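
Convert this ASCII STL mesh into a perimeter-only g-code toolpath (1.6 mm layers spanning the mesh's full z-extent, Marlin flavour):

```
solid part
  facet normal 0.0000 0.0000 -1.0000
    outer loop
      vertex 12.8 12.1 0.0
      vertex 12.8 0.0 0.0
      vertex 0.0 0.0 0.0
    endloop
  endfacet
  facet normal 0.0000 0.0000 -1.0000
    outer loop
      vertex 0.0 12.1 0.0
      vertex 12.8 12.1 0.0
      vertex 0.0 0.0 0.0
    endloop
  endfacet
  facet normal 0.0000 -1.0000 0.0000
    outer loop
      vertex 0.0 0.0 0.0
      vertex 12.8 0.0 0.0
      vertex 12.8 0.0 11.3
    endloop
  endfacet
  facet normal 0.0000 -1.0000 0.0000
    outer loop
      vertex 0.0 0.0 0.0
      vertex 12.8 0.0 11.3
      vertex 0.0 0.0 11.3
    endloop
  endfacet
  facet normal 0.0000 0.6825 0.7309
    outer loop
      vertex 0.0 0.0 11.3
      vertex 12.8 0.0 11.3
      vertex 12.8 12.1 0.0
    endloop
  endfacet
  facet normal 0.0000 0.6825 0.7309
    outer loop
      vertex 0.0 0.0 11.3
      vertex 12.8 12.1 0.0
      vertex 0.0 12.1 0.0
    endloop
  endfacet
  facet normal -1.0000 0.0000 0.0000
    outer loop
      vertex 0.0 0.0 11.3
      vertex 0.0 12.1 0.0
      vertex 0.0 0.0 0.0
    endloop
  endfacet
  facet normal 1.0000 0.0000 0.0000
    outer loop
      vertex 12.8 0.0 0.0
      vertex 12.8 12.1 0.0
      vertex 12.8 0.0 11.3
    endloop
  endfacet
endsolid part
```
; perimeter-only toolpath
G21 ; units = mm
G90 ; absolute positioning
G28 ; home
; layer 1
G0 Z1.6
G0 X0.0 Y0.0
G1 X12.8 Y0.0
G1 X12.8 Y10.4
G1 X0.0 Y10.4
G1 X0.0 Y0.0
; layer 2
G0 Z3.2
G0 X0.0 Y0.0
G1 X12.8 Y0.0
G1 X12.8 Y8.6
G1 X0.0 Y8.6
G1 X0.0 Y0.0
; layer 3
G0 Z4.8
G0 X0.0 Y0.0
G1 X12.8 Y0.0
G1 X12.8 Y6.9
G1 X0.0 Y6.9
G1 X0.0 Y0.0
; layer 4
G0 Z6.5
G0 X0.0 Y0.0
G1 X12.8 Y0.0
G1 X12.8 Y5.2
G1 X0.0 Y5.2
G1 X0.0 Y0.0
; layer 5
G0 Z8.1
G0 X0.0 Y0.0
G1 X12.8 Y0.0
G1 X12.8 Y3.5
G1 X0.0 Y3.5
G1 X0.0 Y0.0
; layer 6
G0 Z9.7
G0 X0.0 Y0.0
G1 X12.8 Y0.0
G1 X12.8 Y1.7
G1 X0.0 Y1.7
G1 X0.0 Y0.0
M2 ; end

The solid is a wedge (ramp): 12.8 × 12.1 mm base, rising to 11.3 mm along the y=0 edge and sloping linearly to z=0 at y=12.1. Slicing at Δz = 1.6 mm — 7 equal slices spanning the solid's height, so layer i sits at z = i·h/7 — gives 6 non-empty perimeters. Each is a 4-segment closed polygon; G0 lifts to the layer z and rapids to the start vertex, then G1 traces the edges. The cross-section shrinks linearly with z (the slice at the apex is degenerate and omitted).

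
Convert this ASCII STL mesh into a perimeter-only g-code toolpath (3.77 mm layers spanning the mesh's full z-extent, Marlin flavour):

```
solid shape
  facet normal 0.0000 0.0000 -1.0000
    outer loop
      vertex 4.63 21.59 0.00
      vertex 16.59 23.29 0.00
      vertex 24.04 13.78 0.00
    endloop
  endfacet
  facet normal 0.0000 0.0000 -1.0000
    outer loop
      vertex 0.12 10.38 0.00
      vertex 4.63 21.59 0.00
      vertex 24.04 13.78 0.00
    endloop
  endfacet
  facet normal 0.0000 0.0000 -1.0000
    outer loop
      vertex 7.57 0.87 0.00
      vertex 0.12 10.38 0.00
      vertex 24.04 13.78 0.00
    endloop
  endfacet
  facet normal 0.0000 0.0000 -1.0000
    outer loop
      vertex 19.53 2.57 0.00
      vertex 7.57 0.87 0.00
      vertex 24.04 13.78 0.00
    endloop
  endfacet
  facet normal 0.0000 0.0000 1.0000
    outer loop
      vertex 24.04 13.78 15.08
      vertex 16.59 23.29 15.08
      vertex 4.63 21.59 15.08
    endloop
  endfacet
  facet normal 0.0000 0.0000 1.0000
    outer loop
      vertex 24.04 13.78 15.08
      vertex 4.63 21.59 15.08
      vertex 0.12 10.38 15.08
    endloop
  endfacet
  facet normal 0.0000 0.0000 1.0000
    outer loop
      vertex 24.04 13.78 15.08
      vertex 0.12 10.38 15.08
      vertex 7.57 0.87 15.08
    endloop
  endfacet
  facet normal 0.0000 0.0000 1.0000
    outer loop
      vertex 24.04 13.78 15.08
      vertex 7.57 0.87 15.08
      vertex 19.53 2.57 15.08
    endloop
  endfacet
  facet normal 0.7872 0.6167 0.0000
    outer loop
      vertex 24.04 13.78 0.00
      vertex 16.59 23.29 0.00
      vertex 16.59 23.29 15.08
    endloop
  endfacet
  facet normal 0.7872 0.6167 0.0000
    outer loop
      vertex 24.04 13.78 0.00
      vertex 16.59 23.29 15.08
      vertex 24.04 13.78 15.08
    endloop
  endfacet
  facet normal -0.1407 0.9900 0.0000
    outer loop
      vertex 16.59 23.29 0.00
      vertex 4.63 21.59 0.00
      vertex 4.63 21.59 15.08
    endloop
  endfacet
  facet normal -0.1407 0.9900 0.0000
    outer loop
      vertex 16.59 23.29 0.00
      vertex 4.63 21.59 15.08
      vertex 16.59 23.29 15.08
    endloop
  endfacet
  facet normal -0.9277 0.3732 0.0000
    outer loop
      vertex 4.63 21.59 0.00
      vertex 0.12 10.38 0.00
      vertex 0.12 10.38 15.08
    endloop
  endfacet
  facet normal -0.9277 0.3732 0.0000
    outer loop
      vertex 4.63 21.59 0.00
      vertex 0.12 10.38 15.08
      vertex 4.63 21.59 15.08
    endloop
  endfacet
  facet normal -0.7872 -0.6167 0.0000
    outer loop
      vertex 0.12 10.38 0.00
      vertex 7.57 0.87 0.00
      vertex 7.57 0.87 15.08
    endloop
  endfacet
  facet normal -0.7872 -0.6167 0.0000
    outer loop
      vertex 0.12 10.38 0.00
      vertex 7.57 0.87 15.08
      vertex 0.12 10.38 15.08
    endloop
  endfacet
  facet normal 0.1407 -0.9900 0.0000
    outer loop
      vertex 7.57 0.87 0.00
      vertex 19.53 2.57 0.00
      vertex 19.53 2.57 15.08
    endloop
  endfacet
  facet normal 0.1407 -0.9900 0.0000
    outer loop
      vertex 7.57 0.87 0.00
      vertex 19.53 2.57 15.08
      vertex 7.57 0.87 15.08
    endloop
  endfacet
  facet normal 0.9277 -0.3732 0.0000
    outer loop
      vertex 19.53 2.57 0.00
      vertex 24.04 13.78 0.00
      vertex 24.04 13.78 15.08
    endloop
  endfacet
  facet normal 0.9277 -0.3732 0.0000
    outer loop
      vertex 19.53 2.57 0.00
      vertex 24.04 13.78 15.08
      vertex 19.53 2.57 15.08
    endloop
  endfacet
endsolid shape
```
; perimeter-only toolpath
G21 ; units = mm
G90 ; absolute positioning
G28 ; home
; layer 1
G0 Z3.77
G0 X24.04 Y13.78
G1 X16.59 Y23.29
G1 X4.63 Y21.59
G1 X0.12 Y10.38
G1 X7.57 Y0.87
G1 X19.53 Y2.57
G1 X24.04 Y13.78
; layer 2
G0 Z7.54
G0 X24.04 Y13.78
G1 X16.59 Y23.29
G1 X4.63 Y21.59
G1 X0.12 Y10.38
G1 X7.57 Y0.87
G1 X19.53 Y2.57
G1 X24.04 Y13.78
; layer 3
G0 Z11.31
G0 X24.04 Y13.78
G1 X16.59 Y23.29
G1 X4.63 Y21.59
G1 X0.12 Y10.38
G1 X7.57 Y0.87
G1 X19.53 Y2.57
G1 X24.04 Y13.78
; layer 4
G0 Z15.08
G0 X24.04 Y13.78
G1 X16.59 Y23.29
G1 X4.63 Y21.59
G1 X0.12 Y10.38
G1 X7.57 Y0.87
G1 X19.53 Y2.57
G1 X24.04 Y13.78
M2 ; end

The solid is a regular 6-sided prism (a cylinder approximated with 6 flat sides), circumscribed radius ≈ 12.1 mm, height ≈ 15.1 mm. Slicing at Δz = 3.77 mm — 4 equal slices spanning the solid's height, so layer i sits at z = i·h/4 — gives 4 non-empty perimeters. Each is a 6-segment closed polygon; G0 lifts to the layer z and rapids to the start vertex, then G1 traces the edges.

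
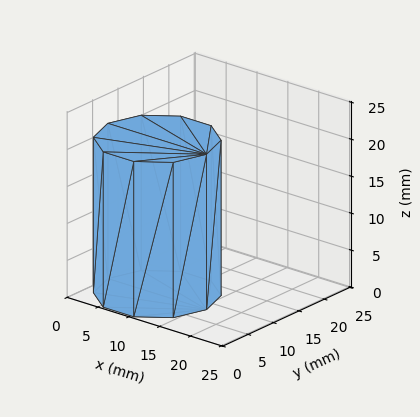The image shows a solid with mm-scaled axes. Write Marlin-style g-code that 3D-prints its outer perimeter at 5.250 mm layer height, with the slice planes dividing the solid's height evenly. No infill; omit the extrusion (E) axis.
Reading the render: the shape is a regular 10-sided prism (a cylinder approximated with 10 flat sides), circumscribed radius ≈ 8 mm, height ≈ 21 mm (dimensions read to the nearest mm from the axis ticks). For the g-code, the solid's height is divided into equal slices at the stated Δz and each level perimeter traced with G1 moves after a G0 lift.

; perimeter-only toolpath
G21 ; units = mm
G90 ; absolute positioning
G28 ; home
; layer 1
G0 Z5.250
G0 X16.000 Y8.000
G1 X14.472 Y12.702
G1 X10.472 Y15.608
G1 X5.528 Y15.608
G1 X1.528 Y12.702
G1 X0.000 Y8.000
G1 X1.528 Y3.298
G1 X5.528 Y0.392
G1 X10.472 Y0.392
G1 X14.472 Y3.298
G1 X16.000 Y8.000
; layer 2
G0 Z10.500
G0 X16.000 Y8.000
G1 X14.472 Y12.702
G1 X10.472 Y15.608
G1 X5.528 Y15.608
G1 X1.528 Y12.702
G1 X0.000 Y8.000
G1 X1.528 Y3.298
G1 X5.528 Y0.392
G1 X10.472 Y0.392
G1 X14.472 Y3.298
G1 X16.000 Y8.000
; layer 3
G0 Z15.750
G0 X16.000 Y8.000
G1 X14.472 Y12.702
G1 X10.472 Y15.608
G1 X5.528 Y15.608
G1 X1.528 Y12.702
G1 X0.000 Y8.000
G1 X1.528 Y3.298
G1 X5.528 Y0.392
G1 X10.472 Y0.392
G1 X14.472 Y3.298
G1 X16.000 Y8.000
; layer 4
G0 Z21.000
G0 X16.000 Y8.000
G1 X14.472 Y12.702
G1 X10.472 Y15.608
G1 X5.528 Y15.608
G1 X1.528 Y12.702
G1 X0.000 Y8.000
G1 X1.528 Y3.298
G1 X5.528 Y0.392
G1 X10.472 Y0.392
G1 X14.472 Y3.298
G1 X16.000 Y8.000
M2 ; end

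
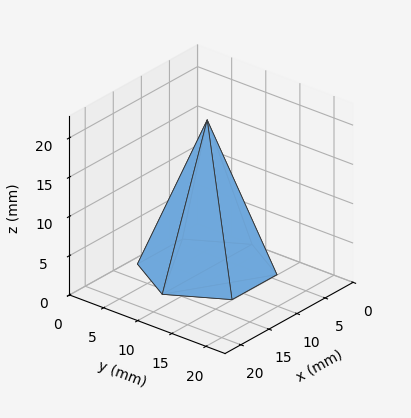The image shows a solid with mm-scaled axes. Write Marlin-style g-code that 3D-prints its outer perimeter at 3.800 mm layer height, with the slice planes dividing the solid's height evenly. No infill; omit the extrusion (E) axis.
Reading the render: the shape is a regular 6-sided pyramid, base circumscribed radius ≈ 8 mm, apex at z ≈ 19 mm (dimensions read to the nearest mm from the axis ticks). For the g-code, the solid's height is divided into equal slices at the stated Δz and each level perimeter traced with G1 moves after a G0 lift.

; perimeter-only toolpath
G21 ; units = mm
G90 ; absolute positioning
G28 ; home
; layer 1
G0 Z3.800
G0 X14.400 Y8.000
G1 X11.200 Y13.542
G1 X4.800 Y13.542
G1 X1.600 Y8.000
G1 X4.800 Y2.458
G1 X11.200 Y2.458
G1 X14.400 Y8.000
; layer 2
G0 Z7.600
G0 X12.800 Y8.000
G1 X10.400 Y12.157
G1 X5.600 Y12.157
G1 X3.200 Y8.000
G1 X5.600 Y3.843
G1 X10.400 Y3.843
G1 X12.800 Y8.000
; layer 3
G0 Z11.400
G0 X11.200 Y8.000
G1 X9.600 Y10.771
G1 X6.400 Y10.771
G1 X4.800 Y8.000
G1 X6.400 Y5.229
G1 X9.600 Y5.229
G1 X11.200 Y8.000
; layer 4
G0 Z15.200
G0 X9.600 Y8.000
G1 X8.800 Y9.386
G1 X7.200 Y9.386
G1 X6.400 Y8.000
G1 X7.200 Y6.614
G1 X8.800 Y6.614
G1 X9.600 Y8.000
M2 ; end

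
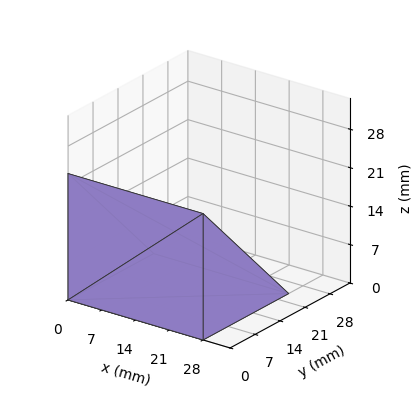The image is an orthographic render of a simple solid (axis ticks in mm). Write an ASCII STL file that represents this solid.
Reading the render: the shape is a wedge (ramp): 28 × 24 mm base, rising to 23 mm along the y=0 edge and sloping linearly to z=0 at y=24 (dimensions read to the nearest mm from the axis ticks). For the STL, each face is triangulated and given an outward normal.

solid part
  facet normal 0.0000 0.0000 -1.0000
    outer loop
      vertex 28.0 24.0 0.0
      vertex 28.0 0.0 0.0
      vertex 0.0 0.0 0.0
    endloop
  endfacet
  facet normal 0.0000 0.0000 -1.0000
    outer loop
      vertex 0.0 24.0 0.0
      vertex 28.0 24.0 0.0
      vertex 0.0 0.0 0.0
    endloop
  endfacet
  facet normal 0.0000 -1.0000 0.0000
    outer loop
      vertex 0.0 0.0 0.0
      vertex 28.0 0.0 0.0
      vertex 28.0 0.0 23.0
    endloop
  endfacet
  facet normal 0.0000 -1.0000 0.0000
    outer loop
      vertex 0.0 0.0 0.0
      vertex 28.0 0.0 23.0
      vertex 0.0 0.0 23.0
    endloop
  endfacet
  facet normal 0.0000 0.6919 0.7220
    outer loop
      vertex 0.0 0.0 23.0
      vertex 28.0 0.0 23.0
      vertex 28.0 24.0 0.0
    endloop
  endfacet
  facet normal 0.0000 0.6919 0.7220
    outer loop
      vertex 0.0 0.0 23.0
      vertex 28.0 24.0 0.0
      vertex 0.0 24.0 0.0
    endloop
  endfacet
  facet normal -1.0000 0.0000 0.0000
    outer loop
      vertex 0.0 0.0 23.0
      vertex 0.0 24.0 0.0
      vertex 0.0 0.0 0.0
    endloop
  endfacet
  facet normal 1.0000 0.0000 0.0000
    outer loop
      vertex 28.0 0.0 0.0
      vertex 28.0 24.0 0.0
      vertex 28.0 0.0 23.0
    endloop
  endfacet
endsolid part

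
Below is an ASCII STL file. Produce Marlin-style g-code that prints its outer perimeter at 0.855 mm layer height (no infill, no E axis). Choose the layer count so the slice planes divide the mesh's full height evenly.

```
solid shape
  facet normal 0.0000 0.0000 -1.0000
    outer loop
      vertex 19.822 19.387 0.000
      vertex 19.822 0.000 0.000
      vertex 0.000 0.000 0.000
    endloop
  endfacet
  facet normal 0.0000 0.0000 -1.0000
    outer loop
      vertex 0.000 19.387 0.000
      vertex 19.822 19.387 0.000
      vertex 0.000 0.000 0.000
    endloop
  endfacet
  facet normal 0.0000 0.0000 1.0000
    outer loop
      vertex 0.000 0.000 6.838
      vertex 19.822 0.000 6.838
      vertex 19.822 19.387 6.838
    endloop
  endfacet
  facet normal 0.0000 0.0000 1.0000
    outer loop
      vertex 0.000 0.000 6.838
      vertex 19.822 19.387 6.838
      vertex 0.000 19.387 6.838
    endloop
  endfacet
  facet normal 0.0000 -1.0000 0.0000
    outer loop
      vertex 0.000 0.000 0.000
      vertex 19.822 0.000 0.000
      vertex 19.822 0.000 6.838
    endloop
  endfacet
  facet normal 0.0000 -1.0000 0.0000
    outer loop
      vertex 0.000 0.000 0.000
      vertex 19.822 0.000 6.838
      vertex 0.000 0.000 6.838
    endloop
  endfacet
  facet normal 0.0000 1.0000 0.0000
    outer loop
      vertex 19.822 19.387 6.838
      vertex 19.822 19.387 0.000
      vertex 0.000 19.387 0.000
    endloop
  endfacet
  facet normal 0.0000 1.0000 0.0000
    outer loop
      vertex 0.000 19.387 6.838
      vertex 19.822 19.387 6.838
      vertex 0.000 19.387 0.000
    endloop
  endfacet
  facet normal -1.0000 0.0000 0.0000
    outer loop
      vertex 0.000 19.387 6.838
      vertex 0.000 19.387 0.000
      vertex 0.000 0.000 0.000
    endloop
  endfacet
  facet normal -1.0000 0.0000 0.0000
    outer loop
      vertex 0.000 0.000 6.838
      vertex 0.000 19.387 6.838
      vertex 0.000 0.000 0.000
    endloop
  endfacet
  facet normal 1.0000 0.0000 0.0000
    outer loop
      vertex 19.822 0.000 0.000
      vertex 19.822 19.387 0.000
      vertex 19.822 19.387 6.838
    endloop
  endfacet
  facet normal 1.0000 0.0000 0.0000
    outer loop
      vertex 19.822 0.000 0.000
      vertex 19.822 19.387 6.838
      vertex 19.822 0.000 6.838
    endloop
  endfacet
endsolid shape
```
; perimeter-only toolpath
G21 ; units = mm
G90 ; absolute positioning
G28 ; home
; layer 1
G0 Z0.855
G0 X0.000 Y0.000
G1 X19.822 Y0.000
G1 X19.822 Y19.387
G1 X0.000 Y19.387
G1 X0.000 Y0.000
; layer 2
G0 Z1.710
G0 X0.000 Y0.000
G1 X19.822 Y0.000
G1 X19.822 Y19.387
G1 X0.000 Y19.387
G1 X0.000 Y0.000
; layer 3
G0 Z2.564
G0 X0.000 Y0.000
G1 X19.822 Y0.000
G1 X19.822 Y19.387
G1 X0.000 Y19.387
G1 X0.000 Y0.000
; layer 4
G0 Z3.419
G0 X0.000 Y0.000
G1 X19.822 Y0.000
G1 X19.822 Y19.387
G1 X0.000 Y19.387
G1 X0.000 Y0.000
; layer 5
G0 Z4.274
G0 X0.000 Y0.000
G1 X19.822 Y0.000
G1 X19.822 Y19.387
G1 X0.000 Y19.387
G1 X0.000 Y0.000
; layer 6
G0 Z5.128
G0 X0.000 Y0.000
G1 X19.822 Y0.000
G1 X19.822 Y19.387
G1 X0.000 Y19.387
G1 X0.000 Y0.000
; layer 7
G0 Z5.983
G0 X0.000 Y0.000
G1 X19.822 Y0.000
G1 X19.822 Y19.387
G1 X0.000 Y19.387
G1 X0.000 Y0.000
; layer 8
G0 Z6.838
G0 X0.000 Y0.000
G1 X19.822 Y0.000
G1 X19.822 Y19.387
G1 X0.000 Y19.387
G1 X0.000 Y0.000
M2 ; end

The solid is a rectangular box, roughly 19.8 × 19.4 mm footprint and 6.84 mm tall. Slicing at Δz = 0.855 mm — 8 equal slices spanning the solid's height, so layer i sits at z = i·h/8 — gives 8 non-empty perimeters. Each is a 4-segment closed polygon; G0 lifts to the layer z and rapids to the start vertex, then G1 traces the edges.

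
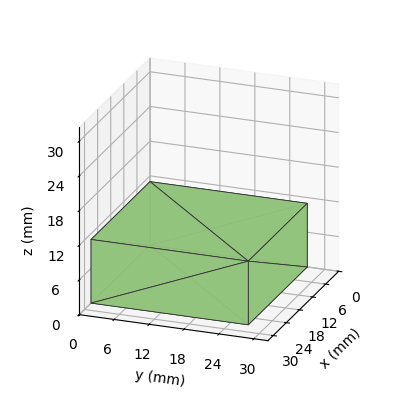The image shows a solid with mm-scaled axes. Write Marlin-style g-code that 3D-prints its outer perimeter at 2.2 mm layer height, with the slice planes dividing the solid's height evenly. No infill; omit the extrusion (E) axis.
Reading the render: the shape is a rectangular box, roughly 27 × 27 mm footprint and 11 mm tall (dimensions read to the nearest mm from the axis ticks). For the g-code, the solid's height is divided into equal slices at the stated Δz and each level perimeter traced with G1 moves after a G0 lift.

; perimeter-only toolpath
G21 ; units = mm
G90 ; absolute positioning
G28 ; home
; layer 1
G0 Z2.2
G0 X0.0 Y0.0
G1 X27.0 Y0.0
G1 X27.0 Y27.0
G1 X0.0 Y27.0
G1 X0.0 Y0.0
; layer 2
G0 Z4.4
G0 X0.0 Y0.0
G1 X27.0 Y0.0
G1 X27.0 Y27.0
G1 X0.0 Y27.0
G1 X0.0 Y0.0
; layer 3
G0 Z6.6
G0 X0.0 Y0.0
G1 X27.0 Y0.0
G1 X27.0 Y27.0
G1 X0.0 Y27.0
G1 X0.0 Y0.0
; layer 4
G0 Z8.8
G0 X0.0 Y0.0
G1 X27.0 Y0.0
G1 X27.0 Y27.0
G1 X0.0 Y27.0
G1 X0.0 Y0.0
; layer 5
G0 Z11.0
G0 X0.0 Y0.0
G1 X27.0 Y0.0
G1 X27.0 Y27.0
G1 X0.0 Y27.0
G1 X0.0 Y0.0
M2 ; end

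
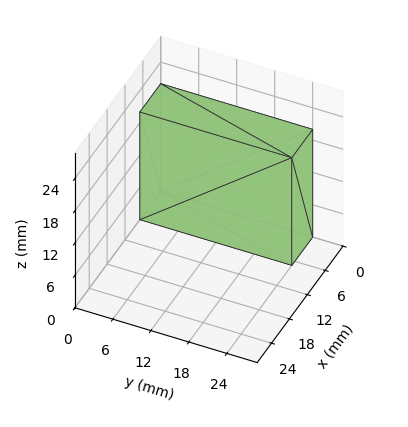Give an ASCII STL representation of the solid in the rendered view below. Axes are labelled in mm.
Reading the render: the shape is a rectangular box, roughly 7 × 24 mm footprint and 20 mm tall (dimensions read to the nearest mm from the axis ticks). For the STL, each face is triangulated and given an outward normal.

solid part
  facet normal 0.0000 0.0000 -1.0000
    outer loop
      vertex 7.000 24.000 0.000
      vertex 7.000 0.000 0.000
      vertex 0.000 0.000 0.000
    endloop
  endfacet
  facet normal 0.0000 0.0000 -1.0000
    outer loop
      vertex 0.000 24.000 0.000
      vertex 7.000 24.000 0.000
      vertex 0.000 0.000 0.000
    endloop
  endfacet
  facet normal 0.0000 0.0000 1.0000
    outer loop
      vertex 0.000 0.000 20.000
      vertex 7.000 0.000 20.000
      vertex 7.000 24.000 20.000
    endloop
  endfacet
  facet normal 0.0000 0.0000 1.0000
    outer loop
      vertex 0.000 0.000 20.000
      vertex 7.000 24.000 20.000
      vertex 0.000 24.000 20.000
    endloop
  endfacet
  facet normal 0.0000 -1.0000 0.0000
    outer loop
      vertex 0.000 0.000 0.000
      vertex 7.000 0.000 0.000
      vertex 7.000 0.000 20.000
    endloop
  endfacet
  facet normal 0.0000 -1.0000 0.0000
    outer loop
      vertex 0.000 0.000 0.000
      vertex 7.000 0.000 20.000
      vertex 0.000 0.000 20.000
    endloop
  endfacet
  facet normal 0.0000 1.0000 0.0000
    outer loop
      vertex 7.000 24.000 20.000
      vertex 7.000 24.000 0.000
      vertex 0.000 24.000 0.000
    endloop
  endfacet
  facet normal 0.0000 1.0000 0.0000
    outer loop
      vertex 0.000 24.000 20.000
      vertex 7.000 24.000 20.000
      vertex 0.000 24.000 0.000
    endloop
  endfacet
  facet normal -1.0000 0.0000 0.0000
    outer loop
      vertex 0.000 24.000 20.000
      vertex 0.000 24.000 0.000
      vertex 0.000 0.000 0.000
    endloop
  endfacet
  facet normal -1.0000 0.0000 0.0000
    outer loop
      vertex 0.000 0.000 20.000
      vertex 0.000 24.000 20.000
      vertex 0.000 0.000 0.000
    endloop
  endfacet
  facet normal 1.0000 0.0000 0.0000
    outer loop
      vertex 7.000 0.000 0.000
      vertex 7.000 24.000 0.000
      vertex 7.000 24.000 20.000
    endloop
  endfacet
  facet normal 1.0000 0.0000 0.0000
    outer loop
      vertex 7.000 0.000 0.000
      vertex 7.000 24.000 20.000
      vertex 7.000 0.000 20.000
    endloop
  endfacet
endsolid part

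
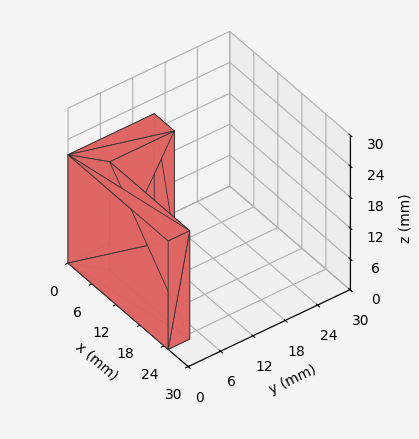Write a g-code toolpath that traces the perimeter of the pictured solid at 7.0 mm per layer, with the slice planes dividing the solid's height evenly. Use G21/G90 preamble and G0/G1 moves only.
Reading the render: the shape is an L-shaped prism: outer 25 × 16 mm, arm thicknesses ≈ 4 mm (horizontal) and 5 mm (vertical), extruded 21 mm in z (dimensions read to the nearest mm from the axis ticks). For the g-code, the solid's height is divided into equal slices at the stated Δz and each level perimeter traced with G1 moves after a G0 lift.

; perimeter-only toolpath
G21 ; units = mm
G90 ; absolute positioning
G28 ; home
; layer 1
G0 Z7.0
G0 X0.0 Y0.0
G1 X25.0 Y0.0
G1 X25.0 Y4.0
G1 X5.0 Y4.0
G1 X5.0 Y16.0
G1 X0.0 Y16.0
G1 X0.0 Y0.0
; layer 2
G0 Z14.0
G0 X0.0 Y0.0
G1 X25.0 Y0.0
G1 X25.0 Y4.0
G1 X5.0 Y4.0
G1 X5.0 Y16.0
G1 X0.0 Y16.0
G1 X0.0 Y0.0
; layer 3
G0 Z21.0
G0 X0.0 Y0.0
G1 X25.0 Y0.0
G1 X25.0 Y4.0
G1 X5.0 Y4.0
G1 X5.0 Y16.0
G1 X0.0 Y16.0
G1 X0.0 Y0.0
M2 ; end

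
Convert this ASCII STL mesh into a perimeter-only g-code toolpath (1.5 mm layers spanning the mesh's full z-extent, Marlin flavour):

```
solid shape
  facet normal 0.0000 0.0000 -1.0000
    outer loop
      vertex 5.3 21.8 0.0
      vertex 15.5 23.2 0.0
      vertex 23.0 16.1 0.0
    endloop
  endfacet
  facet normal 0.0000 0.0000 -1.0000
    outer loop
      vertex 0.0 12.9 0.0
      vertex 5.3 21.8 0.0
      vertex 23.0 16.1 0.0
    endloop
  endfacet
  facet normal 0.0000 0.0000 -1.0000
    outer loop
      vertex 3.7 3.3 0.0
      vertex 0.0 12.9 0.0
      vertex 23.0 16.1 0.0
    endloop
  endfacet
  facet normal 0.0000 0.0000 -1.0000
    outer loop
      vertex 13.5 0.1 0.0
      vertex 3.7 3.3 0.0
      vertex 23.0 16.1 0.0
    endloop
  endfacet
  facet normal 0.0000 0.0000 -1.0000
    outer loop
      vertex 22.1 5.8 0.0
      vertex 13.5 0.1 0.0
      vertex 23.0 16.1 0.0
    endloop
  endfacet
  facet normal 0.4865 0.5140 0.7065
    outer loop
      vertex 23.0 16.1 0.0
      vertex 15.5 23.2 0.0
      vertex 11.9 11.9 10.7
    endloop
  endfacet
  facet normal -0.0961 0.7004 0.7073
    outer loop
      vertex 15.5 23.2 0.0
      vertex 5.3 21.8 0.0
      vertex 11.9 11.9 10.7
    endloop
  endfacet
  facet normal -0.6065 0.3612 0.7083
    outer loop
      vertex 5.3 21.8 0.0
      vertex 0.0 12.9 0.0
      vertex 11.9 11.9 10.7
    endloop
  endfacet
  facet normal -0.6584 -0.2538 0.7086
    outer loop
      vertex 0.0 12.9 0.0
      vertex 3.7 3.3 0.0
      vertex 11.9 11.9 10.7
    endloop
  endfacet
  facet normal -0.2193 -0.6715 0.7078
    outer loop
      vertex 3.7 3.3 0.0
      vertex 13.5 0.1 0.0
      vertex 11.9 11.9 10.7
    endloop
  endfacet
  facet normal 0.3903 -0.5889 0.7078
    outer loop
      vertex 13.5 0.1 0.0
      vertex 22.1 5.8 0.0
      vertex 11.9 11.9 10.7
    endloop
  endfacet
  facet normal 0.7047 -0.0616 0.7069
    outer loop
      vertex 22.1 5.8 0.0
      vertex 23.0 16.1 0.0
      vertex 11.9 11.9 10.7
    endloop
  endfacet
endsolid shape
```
; perimeter-only toolpath
G21 ; units = mm
G90 ; absolute positioning
G28 ; home
; layer 1
G0 Z1.5
G0 X21.4 Y15.5
G1 X15.0 Y21.6
G1 X6.2 Y20.4
G1 X1.7 Y12.8
G1 X4.9 Y4.5
G1 X13.3 Y1.8
G1 X20.6 Y6.7
G1 X21.4 Y15.5
; layer 2
G0 Z3.1
G0 X19.8 Y14.9
G1 X14.5 Y20.0
G1 X7.2 Y19.0
G1 X3.4 Y12.6
G1 X6.0 Y5.8
G1 X13.0 Y3.5
G1 X19.2 Y7.5
G1 X19.8 Y14.9
; layer 3
G0 Z4.6
G0 X18.2 Y14.3
G1 X14.0 Y18.4
G1 X8.1 Y17.6
G1 X5.1 Y12.5
G1 X7.2 Y7.0
G1 X12.8 Y5.2
G1 X17.7 Y8.4
G1 X18.2 Y14.3
; layer 4
G0 Z6.1
G0 X16.7 Y13.7
G1 X13.4 Y16.7
G1 X9.1 Y16.1
G1 X6.8 Y12.3
G1 X8.4 Y8.2
G1 X12.6 Y6.8
G1 X16.3 Y9.3
G1 X16.7 Y13.7
; layer 5
G0 Z7.6
G0 X15.1 Y13.1
G1 X12.9 Y15.1
G1 X10.0 Y14.7
G1 X8.5 Y12.2
G1 X9.6 Y9.4
G1 X12.4 Y8.5
G1 X14.8 Y10.2
G1 X15.1 Y13.1
; layer 6
G0 Z9.2
G0 X13.5 Y12.5
G1 X12.4 Y13.5
G1 X11.0 Y13.3
G1 X10.2 Y12.0
G1 X10.7 Y10.7
G1 X12.1 Y10.2
G1 X13.4 Y11.0
G1 X13.5 Y12.5
M2 ; end

The solid is a regular 7-sided pyramid, base circumscribed radius ≈ 11.9 mm, apex at z ≈ 10.7 mm. Slicing at Δz = 1.5 mm — 7 equal slices spanning the solid's height, so layer i sits at z = i·h/7 — gives 6 non-empty perimeters. Each is a 7-segment closed polygon; G0 lifts to the layer z and rapids to the start vertex, then G1 traces the edges. The cross-section shrinks linearly with z (the slice at the apex is degenerate and omitted).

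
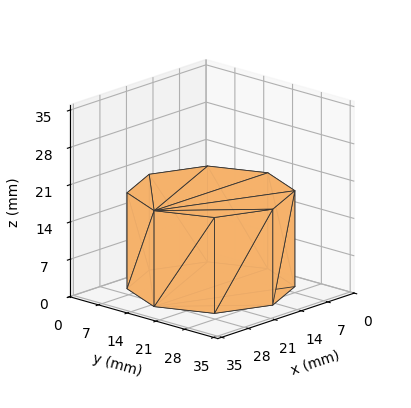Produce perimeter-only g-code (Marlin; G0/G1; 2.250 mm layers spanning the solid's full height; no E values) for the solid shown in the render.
Reading the render: the shape is a regular 8-sided prism (a cylinder approximated with 8 flat sides), circumscribed radius ≈ 15 mm, height ≈ 18 mm (dimensions read to the nearest mm from the axis ticks). For the g-code, the solid's height is divided into equal slices at the stated Δz and each level perimeter traced with G1 moves after a G0 lift.

; perimeter-only toolpath
G21 ; units = mm
G90 ; absolute positioning
G28 ; home
; layer 1
G0 Z2.250
G0 X30.000 Y15.000
G1 X25.607 Y25.607
G1 X15.000 Y30.000
G1 X4.393 Y25.607
G1 X0.000 Y15.000
G1 X4.393 Y4.393
G1 X15.000 Y0.000
G1 X25.607 Y4.393
G1 X30.000 Y15.000
; layer 2
G0 Z4.500
G0 X30.000 Y15.000
G1 X25.607 Y25.607
G1 X15.000 Y30.000
G1 X4.393 Y25.607
G1 X0.000 Y15.000
G1 X4.393 Y4.393
G1 X15.000 Y0.000
G1 X25.607 Y4.393
G1 X30.000 Y15.000
; layer 3
G0 Z6.750
G0 X30.000 Y15.000
G1 X25.607 Y25.607
G1 X15.000 Y30.000
G1 X4.393 Y25.607
G1 X0.000 Y15.000
G1 X4.393 Y4.393
G1 X15.000 Y0.000
G1 X25.607 Y4.393
G1 X30.000 Y15.000
; layer 4
G0 Z9.000
G0 X30.000 Y15.000
G1 X25.607 Y25.607
G1 X15.000 Y30.000
G1 X4.393 Y25.607
G1 X0.000 Y15.000
G1 X4.393 Y4.393
G1 X15.000 Y0.000
G1 X25.607 Y4.393
G1 X30.000 Y15.000
; layer 5
G0 Z11.250
G0 X30.000 Y15.000
G1 X25.607 Y25.607
G1 X15.000 Y30.000
G1 X4.393 Y25.607
G1 X0.000 Y15.000
G1 X4.393 Y4.393
G1 X15.000 Y0.000
G1 X25.607 Y4.393
G1 X30.000 Y15.000
; layer 6
G0 Z13.500
G0 X30.000 Y15.000
G1 X25.607 Y25.607
G1 X15.000 Y30.000
G1 X4.393 Y25.607
G1 X0.000 Y15.000
G1 X4.393 Y4.393
G1 X15.000 Y0.000
G1 X25.607 Y4.393
G1 X30.000 Y15.000
; layer 7
G0 Z15.750
G0 X30.000 Y15.000
G1 X25.607 Y25.607
G1 X15.000 Y30.000
G1 X4.393 Y25.607
G1 X0.000 Y15.000
G1 X4.393 Y4.393
G1 X15.000 Y0.000
G1 X25.607 Y4.393
G1 X30.000 Y15.000
; layer 8
G0 Z18.000
G0 X30.000 Y15.000
G1 X25.607 Y25.607
G1 X15.000 Y30.000
G1 X4.393 Y25.607
G1 X0.000 Y15.000
G1 X4.393 Y4.393
G1 X15.000 Y0.000
G1 X25.607 Y4.393
G1 X30.000 Y15.000
M2 ; end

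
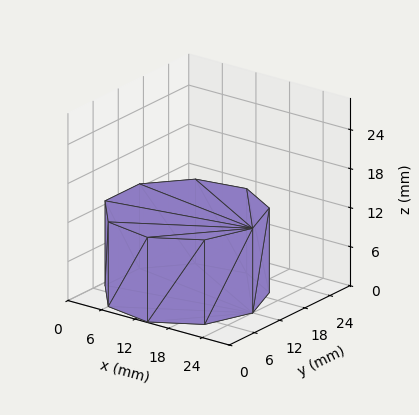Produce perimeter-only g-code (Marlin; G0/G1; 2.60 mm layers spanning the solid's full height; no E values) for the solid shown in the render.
Reading the render: the shape is a regular 9-sided prism (a cylinder approximated with 9 flat sides), circumscribed radius ≈ 12 mm, height ≈ 13 mm (dimensions read to the nearest mm from the axis ticks). For the g-code, the solid's height is divided into equal slices at the stated Δz and each level perimeter traced with G1 moves after a G0 lift.

; perimeter-only toolpath
G21 ; units = mm
G90 ; absolute positioning
G28 ; home
; layer 1
G0 Z2.60
G0 X24.00 Y12.00
G1 X21.19 Y19.71
G1 X14.08 Y23.82
G1 X6.00 Y22.39
G1 X0.72 Y16.10
G1 X0.72 Y7.90
G1 X6.00 Y1.61
G1 X14.08 Y0.18
G1 X21.19 Y4.29
G1 X24.00 Y12.00
; layer 2
G0 Z5.20
G0 X24.00 Y12.00
G1 X21.19 Y19.71
G1 X14.08 Y23.82
G1 X6.00 Y22.39
G1 X0.72 Y16.10
G1 X0.72 Y7.90
G1 X6.00 Y1.61
G1 X14.08 Y0.18
G1 X21.19 Y4.29
G1 X24.00 Y12.00
; layer 3
G0 Z7.80
G0 X24.00 Y12.00
G1 X21.19 Y19.71
G1 X14.08 Y23.82
G1 X6.00 Y22.39
G1 X0.72 Y16.10
G1 X0.72 Y7.90
G1 X6.00 Y1.61
G1 X14.08 Y0.18
G1 X21.19 Y4.29
G1 X24.00 Y12.00
; layer 4
G0 Z10.40
G0 X24.00 Y12.00
G1 X21.19 Y19.71
G1 X14.08 Y23.82
G1 X6.00 Y22.39
G1 X0.72 Y16.10
G1 X0.72 Y7.90
G1 X6.00 Y1.61
G1 X14.08 Y0.18
G1 X21.19 Y4.29
G1 X24.00 Y12.00
; layer 5
G0 Z13.00
G0 X24.00 Y12.00
G1 X21.19 Y19.71
G1 X14.08 Y23.82
G1 X6.00 Y22.39
G1 X0.72 Y16.10
G1 X0.72 Y7.90
G1 X6.00 Y1.61
G1 X14.08 Y0.18
G1 X21.19 Y4.29
G1 X24.00 Y12.00
M2 ; end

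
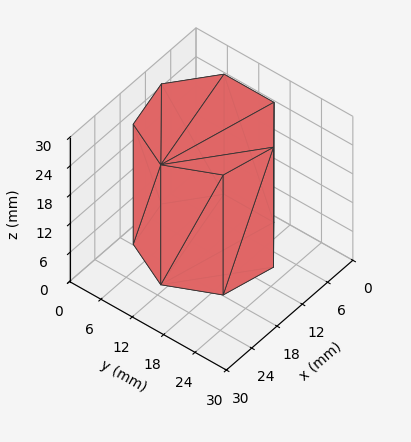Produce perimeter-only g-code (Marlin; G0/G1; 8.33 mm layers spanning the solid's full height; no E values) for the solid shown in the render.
Reading the render: the shape is a regular 7-sided prism (a cylinder approximated with 7 flat sides), circumscribed radius ≈ 11 mm, height ≈ 25 mm (dimensions read to the nearest mm from the axis ticks). For the g-code, the solid's height is divided into equal slices at the stated Δz and each level perimeter traced with G1 moves after a G0 lift.

; perimeter-only toolpath
G21 ; units = mm
G90 ; absolute positioning
G28 ; home
; layer 1
G0 Z8.33
G0 X22.00 Y11.00
G1 X17.86 Y19.60
G1 X8.55 Y21.72
G1 X1.09 Y15.77
G1 X1.09 Y6.23
G1 X8.55 Y0.28
G1 X17.86 Y2.40
G1 X22.00 Y11.00
; layer 2
G0 Z16.67
G0 X22.00 Y11.00
G1 X17.86 Y19.60
G1 X8.55 Y21.72
G1 X1.09 Y15.77
G1 X1.09 Y6.23
G1 X8.55 Y0.28
G1 X17.86 Y2.40
G1 X22.00 Y11.00
; layer 3
G0 Z25.00
G0 X22.00 Y11.00
G1 X17.86 Y19.60
G1 X8.55 Y21.72
G1 X1.09 Y15.77
G1 X1.09 Y6.23
G1 X8.55 Y0.28
G1 X17.86 Y2.40
G1 X22.00 Y11.00
M2 ; end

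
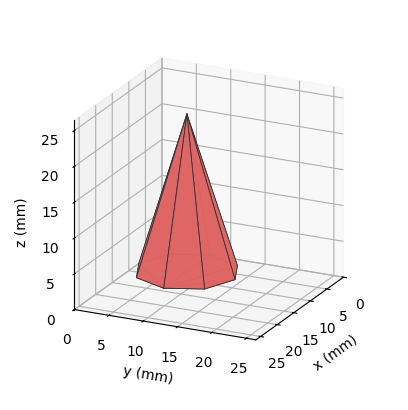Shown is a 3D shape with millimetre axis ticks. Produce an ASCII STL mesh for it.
Reading the render: the shape is a regular 8-sided pyramid, base circumscribed radius ≈ 7 mm, apex at z ≈ 22 mm (dimensions read to the nearest mm from the axis ticks). For the STL, each face is triangulated and given an outward normal.

solid part
  facet normal 0.0000 0.0000 -1.0000
    outer loop
      vertex 7.000 14.000 0.000
      vertex 11.950 11.950 0.000
      vertex 14.000 7.000 0.000
    endloop
  endfacet
  facet normal 0.0000 0.0000 -1.0000
    outer loop
      vertex 2.050 11.950 0.000
      vertex 7.000 14.000 0.000
      vertex 14.000 7.000 0.000
    endloop
  endfacet
  facet normal 0.0000 0.0000 -1.0000
    outer loop
      vertex 0.000 7.000 0.000
      vertex 2.050 11.950 0.000
      vertex 14.000 7.000 0.000
    endloop
  endfacet
  facet normal 0.0000 0.0000 -1.0000
    outer loop
      vertex 2.050 2.050 0.000
      vertex 0.000 7.000 0.000
      vertex 14.000 7.000 0.000
    endloop
  endfacet
  facet normal 0.0000 0.0000 -1.0000
    outer loop
      vertex 7.000 0.000 0.000
      vertex 2.050 2.050 0.000
      vertex 14.000 7.000 0.000
    endloop
  endfacet
  facet normal 0.0000 0.0000 -1.0000
    outer loop
      vertex 11.950 2.050 0.000
      vertex 7.000 0.000 0.000
      vertex 14.000 7.000 0.000
    endloop
  endfacet
  facet normal 0.8864 0.3671 0.2820
    outer loop
      vertex 14.000 7.000 0.000
      vertex 11.950 11.950 0.000
      vertex 7.000 7.000 22.000
    endloop
  endfacet
  facet normal 0.3671 0.8864 0.2820
    outer loop
      vertex 11.950 11.950 0.000
      vertex 7.000 14.000 0.000
      vertex 7.000 7.000 22.000
    endloop
  endfacet
  facet normal -0.3671 0.8864 0.2820
    outer loop
      vertex 7.000 14.000 0.000
      vertex 2.050 11.950 0.000
      vertex 7.000 7.000 22.000
    endloop
  endfacet
  facet normal -0.8864 0.3671 0.2820
    outer loop
      vertex 2.050 11.950 0.000
      vertex 0.000 7.000 0.000
      vertex 7.000 7.000 22.000
    endloop
  endfacet
  facet normal -0.8864 -0.3671 0.2820
    outer loop
      vertex 0.000 7.000 0.000
      vertex 2.050 2.050 0.000
      vertex 7.000 7.000 22.000
    endloop
  endfacet
  facet normal -0.3671 -0.8864 0.2820
    outer loop
      vertex 2.050 2.050 0.000
      vertex 7.000 0.000 0.000
      vertex 7.000 7.000 22.000
    endloop
  endfacet
  facet normal 0.3671 -0.8864 0.2820
    outer loop
      vertex 7.000 0.000 0.000
      vertex 11.950 2.050 0.000
      vertex 7.000 7.000 22.000
    endloop
  endfacet
  facet normal 0.8864 -0.3671 0.2820
    outer loop
      vertex 11.950 2.050 0.000
      vertex 14.000 7.000 0.000
      vertex 7.000 7.000 22.000
    endloop
  endfacet
endsolid part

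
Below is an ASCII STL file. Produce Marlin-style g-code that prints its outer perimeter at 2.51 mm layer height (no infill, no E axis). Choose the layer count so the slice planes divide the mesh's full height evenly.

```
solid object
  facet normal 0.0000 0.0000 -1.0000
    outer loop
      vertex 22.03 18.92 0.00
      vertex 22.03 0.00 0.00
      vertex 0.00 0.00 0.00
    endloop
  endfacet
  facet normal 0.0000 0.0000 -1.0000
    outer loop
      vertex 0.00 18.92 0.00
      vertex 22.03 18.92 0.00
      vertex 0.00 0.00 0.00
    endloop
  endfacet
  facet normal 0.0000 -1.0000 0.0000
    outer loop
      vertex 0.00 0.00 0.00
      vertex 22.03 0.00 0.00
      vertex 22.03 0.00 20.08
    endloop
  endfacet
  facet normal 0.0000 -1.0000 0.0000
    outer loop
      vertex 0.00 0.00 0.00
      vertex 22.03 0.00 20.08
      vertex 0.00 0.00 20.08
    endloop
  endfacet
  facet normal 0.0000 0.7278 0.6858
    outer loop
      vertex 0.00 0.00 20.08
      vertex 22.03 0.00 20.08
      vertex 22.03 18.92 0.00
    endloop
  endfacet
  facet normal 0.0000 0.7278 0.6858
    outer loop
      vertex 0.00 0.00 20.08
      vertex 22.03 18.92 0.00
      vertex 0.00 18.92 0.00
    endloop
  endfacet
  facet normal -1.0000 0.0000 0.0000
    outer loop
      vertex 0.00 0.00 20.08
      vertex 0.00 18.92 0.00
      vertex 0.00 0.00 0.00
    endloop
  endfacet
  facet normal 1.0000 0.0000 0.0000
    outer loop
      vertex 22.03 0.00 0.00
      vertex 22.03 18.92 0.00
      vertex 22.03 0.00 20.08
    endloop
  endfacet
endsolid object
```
; perimeter-only toolpath
G21 ; units = mm
G90 ; absolute positioning
G28 ; home
; layer 1
G0 Z2.51
G0 X0.00 Y0.00
G1 X22.03 Y0.00
G1 X22.03 Y16.55
G1 X0.00 Y16.55
G1 X0.00 Y0.00
; layer 2
G0 Z5.02
G0 X0.00 Y0.00
G1 X22.03 Y0.00
G1 X22.03 Y14.19
G1 X0.00 Y14.19
G1 X0.00 Y0.00
; layer 3
G0 Z7.53
G0 X0.00 Y0.00
G1 X22.03 Y0.00
G1 X22.03 Y11.83
G1 X0.00 Y11.83
G1 X0.00 Y0.00
; layer 4
G0 Z10.04
G0 X0.00 Y0.00
G1 X22.03 Y0.00
G1 X22.03 Y9.46
G1 X0.00 Y9.46
G1 X0.00 Y0.00
; layer 5
G0 Z12.55
G0 X0.00 Y0.00
G1 X22.03 Y0.00
G1 X22.03 Y7.10
G1 X0.00 Y7.10
G1 X0.00 Y0.00
; layer 6
G0 Z15.06
G0 X0.00 Y0.00
G1 X22.03 Y0.00
G1 X22.03 Y4.73
G1 X0.00 Y4.73
G1 X0.00 Y0.00
; layer 7
G0 Z17.57
G0 X0.00 Y0.00
G1 X22.03 Y0.00
G1 X22.03 Y2.36
G1 X0.00 Y2.36
G1 X0.00 Y0.00
M2 ; end

The solid is a wedge (ramp): 22 × 18.9 mm base, rising to 20.1 mm along the y=0 edge and sloping linearly to z=0 at y=18.9. Slicing at Δz = 2.51 mm — 8 equal slices spanning the solid's height, so layer i sits at z = i·h/8 — gives 7 non-empty perimeters. Each is a 4-segment closed polygon; G0 lifts to the layer z and rapids to the start vertex, then G1 traces the edges. The cross-section shrinks linearly with z (the slice at the apex is degenerate and omitted).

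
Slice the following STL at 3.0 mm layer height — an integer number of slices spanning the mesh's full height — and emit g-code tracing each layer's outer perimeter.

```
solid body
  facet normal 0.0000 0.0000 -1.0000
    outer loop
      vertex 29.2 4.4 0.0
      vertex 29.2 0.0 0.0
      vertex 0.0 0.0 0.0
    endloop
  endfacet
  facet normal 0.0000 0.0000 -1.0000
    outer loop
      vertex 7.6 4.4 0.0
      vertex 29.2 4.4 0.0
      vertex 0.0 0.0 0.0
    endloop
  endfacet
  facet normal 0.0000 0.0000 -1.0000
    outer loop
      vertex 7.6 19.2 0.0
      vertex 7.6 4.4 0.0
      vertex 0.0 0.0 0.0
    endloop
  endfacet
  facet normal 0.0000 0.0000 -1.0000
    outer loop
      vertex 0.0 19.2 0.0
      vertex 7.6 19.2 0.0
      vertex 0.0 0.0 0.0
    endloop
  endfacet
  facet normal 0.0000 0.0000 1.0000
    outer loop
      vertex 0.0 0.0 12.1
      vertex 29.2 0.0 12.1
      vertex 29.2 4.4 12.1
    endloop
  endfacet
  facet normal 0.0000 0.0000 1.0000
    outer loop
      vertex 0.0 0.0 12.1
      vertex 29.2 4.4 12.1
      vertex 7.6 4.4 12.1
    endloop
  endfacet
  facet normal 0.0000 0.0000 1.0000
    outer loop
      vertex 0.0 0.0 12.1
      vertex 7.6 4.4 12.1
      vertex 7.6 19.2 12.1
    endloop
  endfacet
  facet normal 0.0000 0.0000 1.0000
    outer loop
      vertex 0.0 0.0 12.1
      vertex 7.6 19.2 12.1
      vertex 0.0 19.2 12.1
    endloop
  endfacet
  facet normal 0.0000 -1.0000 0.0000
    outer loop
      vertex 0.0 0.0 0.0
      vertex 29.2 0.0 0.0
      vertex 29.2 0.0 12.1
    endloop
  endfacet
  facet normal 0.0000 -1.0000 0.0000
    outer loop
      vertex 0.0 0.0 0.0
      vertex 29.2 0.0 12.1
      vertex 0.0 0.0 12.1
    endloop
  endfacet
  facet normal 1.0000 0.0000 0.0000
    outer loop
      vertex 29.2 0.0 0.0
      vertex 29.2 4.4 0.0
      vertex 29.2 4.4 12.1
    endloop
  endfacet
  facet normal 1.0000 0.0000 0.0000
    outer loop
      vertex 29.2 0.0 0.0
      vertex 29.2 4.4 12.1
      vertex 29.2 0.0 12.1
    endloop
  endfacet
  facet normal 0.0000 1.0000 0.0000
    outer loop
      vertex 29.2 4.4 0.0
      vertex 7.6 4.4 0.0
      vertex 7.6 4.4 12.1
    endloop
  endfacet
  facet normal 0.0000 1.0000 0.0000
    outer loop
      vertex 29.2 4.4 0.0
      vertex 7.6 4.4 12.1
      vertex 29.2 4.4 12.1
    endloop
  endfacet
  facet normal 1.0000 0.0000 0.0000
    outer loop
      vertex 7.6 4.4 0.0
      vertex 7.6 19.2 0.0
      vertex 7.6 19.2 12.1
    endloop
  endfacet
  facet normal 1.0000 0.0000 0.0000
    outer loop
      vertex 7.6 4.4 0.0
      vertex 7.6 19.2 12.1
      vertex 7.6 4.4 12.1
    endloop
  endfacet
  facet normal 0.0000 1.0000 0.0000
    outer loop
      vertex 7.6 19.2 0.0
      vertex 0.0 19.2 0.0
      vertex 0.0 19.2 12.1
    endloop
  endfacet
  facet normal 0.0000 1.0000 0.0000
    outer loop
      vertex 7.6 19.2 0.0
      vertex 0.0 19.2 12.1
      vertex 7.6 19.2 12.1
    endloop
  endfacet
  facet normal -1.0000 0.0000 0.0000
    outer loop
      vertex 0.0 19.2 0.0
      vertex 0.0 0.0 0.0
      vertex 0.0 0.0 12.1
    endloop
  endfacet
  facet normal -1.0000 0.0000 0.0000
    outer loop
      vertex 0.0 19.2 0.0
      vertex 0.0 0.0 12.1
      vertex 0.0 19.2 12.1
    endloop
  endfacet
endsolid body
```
; perimeter-only toolpath
G21 ; units = mm
G90 ; absolute positioning
G28 ; home
; layer 1
G0 Z3.0
G0 X0.0 Y0.0
G1 X29.2 Y0.0
G1 X29.2 Y4.4
G1 X7.6 Y4.4
G1 X7.6 Y19.2
G1 X0.0 Y19.2
G1 X0.0 Y0.0
; layer 2
G0 Z6.0
G0 X0.0 Y0.0
G1 X29.2 Y0.0
G1 X29.2 Y4.4
G1 X7.6 Y4.4
G1 X7.6 Y19.2
G1 X0.0 Y19.2
G1 X0.0 Y0.0
; layer 3
G0 Z9.1
G0 X0.0 Y0.0
G1 X29.2 Y0.0
G1 X29.2 Y4.4
G1 X7.6 Y4.4
G1 X7.6 Y19.2
G1 X0.0 Y19.2
G1 X0.0 Y0.0
; layer 4
G0 Z12.1
G0 X0.0 Y0.0
G1 X29.2 Y0.0
G1 X29.2 Y4.4
G1 X7.6 Y4.4
G1 X7.6 Y19.2
G1 X0.0 Y19.2
G1 X0.0 Y0.0
M2 ; end

The solid is an L-shaped prism: outer 29.2 × 19.2 mm, arm thicknesses ≈ 4.4 mm (horizontal) and 7.6 mm (vertical), extruded 12.1 mm in z. Slicing at Δz = 3.0 mm — 4 equal slices spanning the solid's height, so layer i sits at z = i·h/4 — gives 4 non-empty perimeters. Each is a 6-segment closed polygon; G0 lifts to the layer z and rapids to the start vertex, then G1 traces the edges.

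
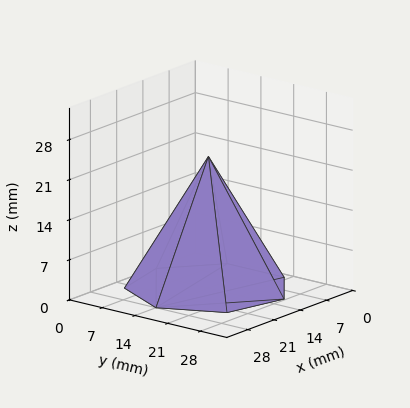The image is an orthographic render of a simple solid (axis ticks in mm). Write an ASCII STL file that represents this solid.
Reading the render: the shape is a regular 7-sided pyramid, base circumscribed radius ≈ 14 mm, apex at z ≈ 23 mm (dimensions read to the nearest mm from the axis ticks). For the STL, each face is triangulated and given an outward normal.

solid part
  facet normal 0.0000 0.0000 -1.0000
    outer loop
      vertex 10.88 27.65 0.00
      vertex 22.73 24.95 0.00
      vertex 28.00 14.00 0.00
    endloop
  endfacet
  facet normal 0.0000 0.0000 -1.0000
    outer loop
      vertex 1.39 20.07 0.00
      vertex 10.88 27.65 0.00
      vertex 28.00 14.00 0.00
    endloop
  endfacet
  facet normal 0.0000 0.0000 -1.0000
    outer loop
      vertex 1.39 7.93 0.00
      vertex 1.39 20.07 0.00
      vertex 28.00 14.00 0.00
    endloop
  endfacet
  facet normal 0.0000 0.0000 -1.0000
    outer loop
      vertex 10.88 0.35 0.00
      vertex 1.39 7.93 0.00
      vertex 28.00 14.00 0.00
    endloop
  endfacet
  facet normal 0.0000 0.0000 -1.0000
    outer loop
      vertex 22.73 3.05 0.00
      vertex 10.88 0.35 0.00
      vertex 28.00 14.00 0.00
    endloop
  endfacet
  facet normal 0.7900 0.3802 0.4809
    outer loop
      vertex 28.00 14.00 0.00
      vertex 22.73 24.95 0.00
      vertex 14.00 14.00 23.00
    endloop
  endfacet
  facet normal 0.1948 0.8549 0.4809
    outer loop
      vertex 22.73 24.95 0.00
      vertex 10.88 27.65 0.00
      vertex 14.00 14.00 23.00
    endloop
  endfacet
  facet normal -0.5472 0.6851 0.4808
    outer loop
      vertex 10.88 27.65 0.00
      vertex 1.39 20.07 0.00
      vertex 14.00 14.00 23.00
    endloop
  endfacet
  facet normal -0.8769 0.0000 0.4807
    outer loop
      vertex 1.39 20.07 0.00
      vertex 1.39 7.93 0.00
      vertex 14.00 14.00 23.00
    endloop
  endfacet
  facet normal -0.5472 -0.6851 0.4808
    outer loop
      vertex 1.39 7.93 0.00
      vertex 10.88 0.35 0.00
      vertex 14.00 14.00 23.00
    endloop
  endfacet
  facet normal 0.1948 -0.8549 0.4809
    outer loop
      vertex 10.88 0.35 0.00
      vertex 22.73 3.05 0.00
      vertex 14.00 14.00 23.00
    endloop
  endfacet
  facet normal 0.7900 -0.3802 0.4809
    outer loop
      vertex 22.73 3.05 0.00
      vertex 28.00 14.00 0.00
      vertex 14.00 14.00 23.00
    endloop
  endfacet
endsolid part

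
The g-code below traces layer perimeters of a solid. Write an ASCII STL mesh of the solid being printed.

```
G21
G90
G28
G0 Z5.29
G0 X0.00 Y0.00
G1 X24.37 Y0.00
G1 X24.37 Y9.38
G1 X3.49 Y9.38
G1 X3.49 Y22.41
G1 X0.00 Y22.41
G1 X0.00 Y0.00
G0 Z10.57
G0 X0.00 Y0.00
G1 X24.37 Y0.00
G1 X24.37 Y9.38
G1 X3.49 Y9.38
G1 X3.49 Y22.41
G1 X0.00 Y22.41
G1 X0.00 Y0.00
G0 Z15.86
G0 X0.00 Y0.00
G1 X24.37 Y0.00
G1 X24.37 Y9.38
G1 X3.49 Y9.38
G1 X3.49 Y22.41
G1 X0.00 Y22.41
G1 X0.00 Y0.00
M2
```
solid part
  facet normal 0.0000 0.0000 -1.0000
    outer loop
      vertex 24.37 9.38 0.00
      vertex 24.37 0.00 0.00
      vertex 0.00 0.00 0.00
    endloop
  endfacet
  facet normal 0.0000 0.0000 -1.0000
    outer loop
      vertex 3.49 9.38 0.00
      vertex 24.37 9.38 0.00
      vertex 0.00 0.00 0.00
    endloop
  endfacet
  facet normal 0.0000 0.0000 -1.0000
    outer loop
      vertex 3.49 22.41 0.00
      vertex 3.49 9.38 0.00
      vertex 0.00 0.00 0.00
    endloop
  endfacet
  facet normal 0.0000 0.0000 -1.0000
    outer loop
      vertex 0.00 22.41 0.00
      vertex 3.49 22.41 0.00
      vertex 0.00 0.00 0.00
    endloop
  endfacet
  facet normal 0.0000 0.0000 1.0000
    outer loop
      vertex 0.00 0.00 15.86
      vertex 24.37 0.00 15.86
      vertex 24.37 9.38 15.86
    endloop
  endfacet
  facet normal 0.0000 0.0000 1.0000
    outer loop
      vertex 0.00 0.00 15.86
      vertex 24.37 9.38 15.86
      vertex 3.49 9.38 15.86
    endloop
  endfacet
  facet normal 0.0000 0.0000 1.0000
    outer loop
      vertex 0.00 0.00 15.86
      vertex 3.49 9.38 15.86
      vertex 3.49 22.41 15.86
    endloop
  endfacet
  facet normal 0.0000 0.0000 1.0000
    outer loop
      vertex 0.00 0.00 15.86
      vertex 3.49 22.41 15.86
      vertex 0.00 22.41 15.86
    endloop
  endfacet
  facet normal 0.0000 -1.0000 0.0000
    outer loop
      vertex 0.00 0.00 0.00
      vertex 24.37 0.00 0.00
      vertex 24.37 0.00 15.86
    endloop
  endfacet
  facet normal 0.0000 -1.0000 0.0000
    outer loop
      vertex 0.00 0.00 0.00
      vertex 24.37 0.00 15.86
      vertex 0.00 0.00 15.86
    endloop
  endfacet
  facet normal 1.0000 0.0000 0.0000
    outer loop
      vertex 24.37 0.00 0.00
      vertex 24.37 9.38 0.00
      vertex 24.37 9.38 15.86
    endloop
  endfacet
  facet normal 1.0000 0.0000 0.0000
    outer loop
      vertex 24.37 0.00 0.00
      vertex 24.37 9.38 15.86
      vertex 24.37 0.00 15.86
    endloop
  endfacet
  facet normal 0.0000 1.0000 0.0000
    outer loop
      vertex 24.37 9.38 0.00
      vertex 3.49 9.38 0.00
      vertex 3.49 9.38 15.86
    endloop
  endfacet
  facet normal 0.0000 1.0000 0.0000
    outer loop
      vertex 24.37 9.38 0.00
      vertex 3.49 9.38 15.86
      vertex 24.37 9.38 15.86
    endloop
  endfacet
  facet normal 1.0000 0.0000 0.0000
    outer loop
      vertex 3.49 9.38 0.00
      vertex 3.49 22.41 0.00
      vertex 3.49 22.41 15.86
    endloop
  endfacet
  facet normal 1.0000 0.0000 0.0000
    outer loop
      vertex 3.49 9.38 0.00
      vertex 3.49 22.41 15.86
      vertex 3.49 9.38 15.86
    endloop
  endfacet
  facet normal 0.0000 1.0000 0.0000
    outer loop
      vertex 3.49 22.41 0.00
      vertex 0.00 22.41 0.00
      vertex 0.00 22.41 15.86
    endloop
  endfacet
  facet normal 0.0000 1.0000 0.0000
    outer loop
      vertex 3.49 22.41 0.00
      vertex 0.00 22.41 15.86
      vertex 3.49 22.41 15.86
    endloop
  endfacet
  facet normal -1.0000 0.0000 0.0000
    outer loop
      vertex 0.00 22.41 0.00
      vertex 0.00 0.00 0.00
      vertex 0.00 0.00 15.86
    endloop
  endfacet
  facet normal -1.0000 0.0000 0.0000
    outer loop
      vertex 0.00 22.41 0.00
      vertex 0.00 0.00 15.86
      vertex 0.00 22.41 15.86
    endloop
  endfacet
endsolid part

The G0 Z moves step by Δz≈5.29 mm. Every layer's G1 loop is the same polygon, so the solid is a straight extrusion of it from z=0 to z≈15.9. Closing with flat bottom and top caps and triangulating gives 20 facets — an L-shaped prism: outer 24.4 × 22.4 mm, arm thicknesses ≈ 9.38 mm (horizontal) and 3.49 mm (vertical), extruded 15.9 mm in z.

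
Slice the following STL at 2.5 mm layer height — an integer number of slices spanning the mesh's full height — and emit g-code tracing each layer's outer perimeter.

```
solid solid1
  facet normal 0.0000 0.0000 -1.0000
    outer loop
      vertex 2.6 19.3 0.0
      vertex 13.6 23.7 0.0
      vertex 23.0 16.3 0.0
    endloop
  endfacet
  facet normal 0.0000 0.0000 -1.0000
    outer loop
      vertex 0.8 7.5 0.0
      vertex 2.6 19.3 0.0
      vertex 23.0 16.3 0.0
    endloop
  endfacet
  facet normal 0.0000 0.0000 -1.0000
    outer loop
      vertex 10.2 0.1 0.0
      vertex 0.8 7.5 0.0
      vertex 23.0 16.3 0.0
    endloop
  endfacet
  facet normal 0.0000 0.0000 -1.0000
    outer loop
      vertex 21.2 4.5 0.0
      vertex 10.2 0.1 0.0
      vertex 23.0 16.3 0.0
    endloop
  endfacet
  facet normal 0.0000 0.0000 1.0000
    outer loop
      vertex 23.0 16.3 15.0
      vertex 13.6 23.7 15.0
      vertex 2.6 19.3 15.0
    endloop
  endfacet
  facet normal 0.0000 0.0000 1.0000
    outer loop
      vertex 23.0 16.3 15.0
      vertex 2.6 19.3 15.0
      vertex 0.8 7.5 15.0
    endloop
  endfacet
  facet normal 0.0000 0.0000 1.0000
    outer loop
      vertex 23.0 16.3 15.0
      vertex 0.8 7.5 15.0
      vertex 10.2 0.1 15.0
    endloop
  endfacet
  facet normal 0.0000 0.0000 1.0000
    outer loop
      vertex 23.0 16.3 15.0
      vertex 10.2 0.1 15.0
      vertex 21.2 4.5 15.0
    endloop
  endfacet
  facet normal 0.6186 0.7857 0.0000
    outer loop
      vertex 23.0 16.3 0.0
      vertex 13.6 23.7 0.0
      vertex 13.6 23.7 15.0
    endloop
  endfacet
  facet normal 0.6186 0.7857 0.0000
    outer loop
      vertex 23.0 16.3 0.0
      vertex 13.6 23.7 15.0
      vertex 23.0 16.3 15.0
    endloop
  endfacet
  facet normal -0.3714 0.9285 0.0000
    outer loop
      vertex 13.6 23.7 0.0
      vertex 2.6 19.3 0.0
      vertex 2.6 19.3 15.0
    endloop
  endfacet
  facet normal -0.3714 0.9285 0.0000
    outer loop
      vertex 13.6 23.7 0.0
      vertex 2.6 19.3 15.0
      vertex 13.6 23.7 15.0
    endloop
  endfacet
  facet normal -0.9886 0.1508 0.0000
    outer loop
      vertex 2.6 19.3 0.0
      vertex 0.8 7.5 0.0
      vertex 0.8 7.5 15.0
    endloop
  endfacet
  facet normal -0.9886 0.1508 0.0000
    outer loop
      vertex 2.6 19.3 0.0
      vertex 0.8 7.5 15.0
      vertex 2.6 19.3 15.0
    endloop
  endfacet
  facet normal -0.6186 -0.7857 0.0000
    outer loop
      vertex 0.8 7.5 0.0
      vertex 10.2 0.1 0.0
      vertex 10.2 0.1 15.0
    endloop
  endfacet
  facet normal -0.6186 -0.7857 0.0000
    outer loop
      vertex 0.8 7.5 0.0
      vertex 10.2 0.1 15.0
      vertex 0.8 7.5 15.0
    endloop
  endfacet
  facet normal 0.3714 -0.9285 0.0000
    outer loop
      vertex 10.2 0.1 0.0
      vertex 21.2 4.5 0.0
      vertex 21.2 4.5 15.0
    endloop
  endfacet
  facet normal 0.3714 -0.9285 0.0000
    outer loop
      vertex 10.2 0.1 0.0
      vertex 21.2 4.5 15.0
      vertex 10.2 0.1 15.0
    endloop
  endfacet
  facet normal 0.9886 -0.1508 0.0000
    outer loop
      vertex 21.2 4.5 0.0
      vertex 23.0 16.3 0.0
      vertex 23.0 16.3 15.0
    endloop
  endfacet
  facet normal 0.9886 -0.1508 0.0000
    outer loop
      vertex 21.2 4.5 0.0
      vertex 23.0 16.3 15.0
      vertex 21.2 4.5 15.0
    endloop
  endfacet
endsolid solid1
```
; perimeter-only toolpath
G21 ; units = mm
G90 ; absolute positioning
G28 ; home
; layer 1
G0 Z2.5
G0 X23.0 Y16.3
G1 X13.6 Y23.7
G1 X2.6 Y19.3
G1 X0.8 Y7.5
G1 X10.2 Y0.1
G1 X21.2 Y4.5
G1 X23.0 Y16.3
; layer 2
G0 Z5.0
G0 X23.0 Y16.3
G1 X13.6 Y23.7
G1 X2.6 Y19.3
G1 X0.8 Y7.5
G1 X10.2 Y0.1
G1 X21.2 Y4.5
G1 X23.0 Y16.3
; layer 3
G0 Z7.5
G0 X23.0 Y16.3
G1 X13.6 Y23.7
G1 X2.6 Y19.3
G1 X0.8 Y7.5
G1 X10.2 Y0.1
G1 X21.2 Y4.5
G1 X23.0 Y16.3
; layer 4
G0 Z10.0
G0 X23.0 Y16.3
G1 X13.6 Y23.7
G1 X2.6 Y19.3
G1 X0.8 Y7.5
G1 X10.2 Y0.1
G1 X21.2 Y4.5
G1 X23.0 Y16.3
; layer 5
G0 Z12.5
G0 X23.0 Y16.3
G1 X13.6 Y23.7
G1 X2.6 Y19.3
G1 X0.8 Y7.5
G1 X10.2 Y0.1
G1 X21.2 Y4.5
G1 X23.0 Y16.3
; layer 6
G0 Z15.0
G0 X23.0 Y16.3
G1 X13.6 Y23.7
G1 X2.6 Y19.3
G1 X0.8 Y7.5
G1 X10.2 Y0.1
G1 X21.2 Y4.5
G1 X23.0 Y16.3
M2 ; end

The solid is a regular 6-sided prism (a cylinder approximated with 6 flat sides), circumscribed radius ≈ 11.9 mm, height ≈ 15 mm. Slicing at Δz = 2.5 mm — 6 equal slices spanning the solid's height, so layer i sits at z = i·h/6 — gives 6 non-empty perimeters. Each is a 6-segment closed polygon; G0 lifts to the layer z and rapids to the start vertex, then G1 traces the edges.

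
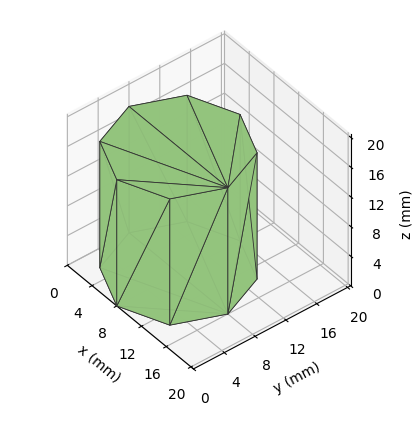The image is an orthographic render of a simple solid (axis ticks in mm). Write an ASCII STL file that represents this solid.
Reading the render: the shape is a regular 8-sided prism (a cylinder approximated with 8 flat sides), circumscribed radius ≈ 8 mm, height ≈ 17 mm (dimensions read to the nearest mm from the axis ticks). For the STL, each face is triangulated and given an outward normal.

solid part
  facet normal 0.0000 0.0000 -1.0000
    outer loop
      vertex 8.00 16.00 0.00
      vertex 13.66 13.66 0.00
      vertex 16.00 8.00 0.00
    endloop
  endfacet
  facet normal 0.0000 0.0000 -1.0000
    outer loop
      vertex 2.34 13.66 0.00
      vertex 8.00 16.00 0.00
      vertex 16.00 8.00 0.00
    endloop
  endfacet
  facet normal 0.0000 0.0000 -1.0000
    outer loop
      vertex 0.00 8.00 0.00
      vertex 2.34 13.66 0.00
      vertex 16.00 8.00 0.00
    endloop
  endfacet
  facet normal 0.0000 0.0000 -1.0000
    outer loop
      vertex 2.34 2.34 0.00
      vertex 0.00 8.00 0.00
      vertex 16.00 8.00 0.00
    endloop
  endfacet
  facet normal 0.0000 0.0000 -1.0000
    outer loop
      vertex 8.00 0.00 0.00
      vertex 2.34 2.34 0.00
      vertex 16.00 8.00 0.00
    endloop
  endfacet
  facet normal 0.0000 0.0000 -1.0000
    outer loop
      vertex 13.66 2.34 0.00
      vertex 8.00 0.00 0.00
      vertex 16.00 8.00 0.00
    endloop
  endfacet
  facet normal 0.0000 0.0000 1.0000
    outer loop
      vertex 16.00 8.00 17.00
      vertex 13.66 13.66 17.00
      vertex 8.00 16.00 17.00
    endloop
  endfacet
  facet normal 0.0000 0.0000 1.0000
    outer loop
      vertex 16.00 8.00 17.00
      vertex 8.00 16.00 17.00
      vertex 2.34 13.66 17.00
    endloop
  endfacet
  facet normal 0.0000 0.0000 1.0000
    outer loop
      vertex 16.00 8.00 17.00
      vertex 2.34 13.66 17.00
      vertex 0.00 8.00 17.00
    endloop
  endfacet
  facet normal 0.0000 0.0000 1.0000
    outer loop
      vertex 16.00 8.00 17.00
      vertex 0.00 8.00 17.00
      vertex 2.34 2.34 17.00
    endloop
  endfacet
  facet normal 0.0000 0.0000 1.0000
    outer loop
      vertex 16.00 8.00 17.00
      vertex 2.34 2.34 17.00
      vertex 8.00 0.00 17.00
    endloop
  endfacet
  facet normal 0.0000 0.0000 1.0000
    outer loop
      vertex 16.00 8.00 17.00
      vertex 8.00 0.00 17.00
      vertex 13.66 2.34 17.00
    endloop
  endfacet
  facet normal 0.9241 0.3821 0.0000
    outer loop
      vertex 16.00 8.00 0.00
      vertex 13.66 13.66 0.00
      vertex 13.66 13.66 17.00
    endloop
  endfacet
  facet normal 0.9241 0.3821 0.0000
    outer loop
      vertex 16.00 8.00 0.00
      vertex 13.66 13.66 17.00
      vertex 16.00 8.00 17.00
    endloop
  endfacet
  facet normal 0.3821 0.9241 0.0000
    outer loop
      vertex 13.66 13.66 0.00
      vertex 8.00 16.00 0.00
      vertex 8.00 16.00 17.00
    endloop
  endfacet
  facet normal 0.3821 0.9241 0.0000
    outer loop
      vertex 13.66 13.66 0.00
      vertex 8.00 16.00 17.00
      vertex 13.66 13.66 17.00
    endloop
  endfacet
  facet normal -0.3821 0.9241 0.0000
    outer loop
      vertex 8.00 16.00 0.00
      vertex 2.34 13.66 0.00
      vertex 2.34 13.66 17.00
    endloop
  endfacet
  facet normal -0.3821 0.9241 0.0000
    outer loop
      vertex 8.00 16.00 0.00
      vertex 2.34 13.66 17.00
      vertex 8.00 16.00 17.00
    endloop
  endfacet
  facet normal -0.9241 0.3821 0.0000
    outer loop
      vertex 2.34 13.66 0.00
      vertex 0.00 8.00 0.00
      vertex 0.00 8.00 17.00
    endloop
  endfacet
  facet normal -0.9241 0.3821 0.0000
    outer loop
      vertex 2.34 13.66 0.00
      vertex 0.00 8.00 17.00
      vertex 2.34 13.66 17.00
    endloop
  endfacet
  facet normal -0.9241 -0.3821 0.0000
    outer loop
      vertex 0.00 8.00 0.00
      vertex 2.34 2.34 0.00
      vertex 2.34 2.34 17.00
    endloop
  endfacet
  facet normal -0.9241 -0.3821 0.0000
    outer loop
      vertex 0.00 8.00 0.00
      vertex 2.34 2.34 17.00
      vertex 0.00 8.00 17.00
    endloop
  endfacet
  facet normal -0.3821 -0.9241 0.0000
    outer loop
      vertex 2.34 2.34 0.00
      vertex 8.00 0.00 0.00
      vertex 8.00 0.00 17.00
    endloop
  endfacet
  facet normal -0.3821 -0.9241 0.0000
    outer loop
      vertex 2.34 2.34 0.00
      vertex 8.00 0.00 17.00
      vertex 2.34 2.34 17.00
    endloop
  endfacet
  facet normal 0.3821 -0.9241 0.0000
    outer loop
      vertex 8.00 0.00 0.00
      vertex 13.66 2.34 0.00
      vertex 13.66 2.34 17.00
    endloop
  endfacet
  facet normal 0.3821 -0.9241 0.0000
    outer loop
      vertex 8.00 0.00 0.00
      vertex 13.66 2.34 17.00
      vertex 8.00 0.00 17.00
    endloop
  endfacet
  facet normal 0.9241 -0.3821 0.0000
    outer loop
      vertex 13.66 2.34 0.00
      vertex 16.00 8.00 0.00
      vertex 16.00 8.00 17.00
    endloop
  endfacet
  facet normal 0.9241 -0.3821 0.0000
    outer loop
      vertex 13.66 2.34 0.00
      vertex 16.00 8.00 17.00
      vertex 13.66 2.34 17.00
    endloop
  endfacet
endsolid part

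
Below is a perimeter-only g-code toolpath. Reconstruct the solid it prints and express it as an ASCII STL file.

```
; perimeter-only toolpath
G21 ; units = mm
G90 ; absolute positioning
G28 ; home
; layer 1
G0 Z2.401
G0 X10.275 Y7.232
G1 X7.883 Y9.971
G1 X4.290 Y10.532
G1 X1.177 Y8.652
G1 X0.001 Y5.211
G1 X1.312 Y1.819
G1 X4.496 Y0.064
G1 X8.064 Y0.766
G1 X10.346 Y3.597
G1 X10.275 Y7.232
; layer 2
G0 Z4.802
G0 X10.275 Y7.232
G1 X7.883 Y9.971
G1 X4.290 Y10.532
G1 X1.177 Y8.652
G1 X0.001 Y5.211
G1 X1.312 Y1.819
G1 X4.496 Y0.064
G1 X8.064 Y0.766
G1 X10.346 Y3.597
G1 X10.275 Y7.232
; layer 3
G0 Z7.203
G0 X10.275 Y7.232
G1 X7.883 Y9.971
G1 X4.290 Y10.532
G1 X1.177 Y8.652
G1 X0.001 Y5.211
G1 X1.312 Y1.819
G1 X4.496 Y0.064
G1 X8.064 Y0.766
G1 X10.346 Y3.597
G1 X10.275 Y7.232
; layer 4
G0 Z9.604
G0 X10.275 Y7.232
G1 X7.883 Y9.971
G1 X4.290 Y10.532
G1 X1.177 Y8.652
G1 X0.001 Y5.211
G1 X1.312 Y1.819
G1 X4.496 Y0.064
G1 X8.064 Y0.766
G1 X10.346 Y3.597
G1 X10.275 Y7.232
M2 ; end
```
solid part
  facet normal 0.0000 0.0000 -1.0000
    outer loop
      vertex 4.290 10.532 0.000
      vertex 7.883 9.971 0.000
      vertex 10.275 7.232 0.000
    endloop
  endfacet
  facet normal 0.0000 0.0000 -1.0000
    outer loop
      vertex 1.177 8.652 0.000
      vertex 4.290 10.532 0.000
      vertex 10.275 7.232 0.000
    endloop
  endfacet
  facet normal 0.0000 0.0000 -1.0000
    outer loop
      vertex 0.001 5.211 0.000
      vertex 1.177 8.652 0.000
      vertex 10.275 7.232 0.000
    endloop
  endfacet
  facet normal 0.0000 0.0000 -1.0000
    outer loop
      vertex 1.312 1.819 0.000
      vertex 0.001 5.211 0.000
      vertex 10.275 7.232 0.000
    endloop
  endfacet
  facet normal 0.0000 0.0000 -1.0000
    outer loop
      vertex 4.496 0.064 0.000
      vertex 1.312 1.819 0.000
      vertex 10.275 7.232 0.000
    endloop
  endfacet
  facet normal 0.0000 0.0000 -1.0000
    outer loop
      vertex 8.064 0.766 0.000
      vertex 4.496 0.064 0.000
      vertex 10.275 7.232 0.000
    endloop
  endfacet
  facet normal 0.0000 0.0000 -1.0000
    outer loop
      vertex 10.346 3.597 0.000
      vertex 8.064 0.766 0.000
      vertex 10.275 7.232 0.000
    endloop
  endfacet
  facet normal 0.0000 0.0000 1.0000
    outer loop
      vertex 10.275 7.232 9.604
      vertex 7.883 9.971 9.604
      vertex 4.290 10.532 9.604
    endloop
  endfacet
  facet normal 0.0000 0.0000 1.0000
    outer loop
      vertex 10.275 7.232 9.604
      vertex 4.290 10.532 9.604
      vertex 1.177 8.652 9.604
    endloop
  endfacet
  facet normal 0.0000 0.0000 1.0000
    outer loop
      vertex 10.275 7.232 9.604
      vertex 1.177 8.652 9.604
      vertex 0.001 5.211 9.604
    endloop
  endfacet
  facet normal 0.0000 0.0000 1.0000
    outer loop
      vertex 10.275 7.232 9.604
      vertex 0.001 5.211 9.604
      vertex 1.312 1.819 9.604
    endloop
  endfacet
  facet normal 0.0000 0.0000 1.0000
    outer loop
      vertex 10.275 7.232 9.604
      vertex 1.312 1.819 9.604
      vertex 4.496 0.064 9.604
    endloop
  endfacet
  facet normal 0.0000 0.0000 1.0000
    outer loop
      vertex 10.275 7.232 9.604
      vertex 4.496 0.064 9.604
      vertex 8.064 0.766 9.604
    endloop
  endfacet
  facet normal 0.0000 0.0000 1.0000
    outer loop
      vertex 10.275 7.232 9.604
      vertex 8.064 0.766 9.604
      vertex 10.346 3.597 9.604
    endloop
  endfacet
  facet normal 0.7532 0.6578 0.0000
    outer loop
      vertex 10.275 7.232 0.000
      vertex 7.883 9.971 0.000
      vertex 7.883 9.971 9.604
    endloop
  endfacet
  facet normal 0.7532 0.6578 0.0000
    outer loop
      vertex 10.275 7.232 0.000
      vertex 7.883 9.971 9.604
      vertex 10.275 7.232 9.604
    endloop
  endfacet
  facet normal 0.1543 0.9880 0.0000
    outer loop
      vertex 7.883 9.971 0.000
      vertex 4.290 10.532 0.000
      vertex 4.290 10.532 9.604
    endloop
  endfacet
  facet normal 0.1543 0.9880 0.0000
    outer loop
      vertex 7.883 9.971 0.000
      vertex 4.290 10.532 9.604
      vertex 7.883 9.971 9.604
    endloop
  endfacet
  facet normal -0.5170 0.8560 0.0000
    outer loop
      vertex 4.290 10.532 0.000
      vertex 1.177 8.652 0.000
      vertex 1.177 8.652 9.604
    endloop
  endfacet
  facet normal -0.5170 0.8560 0.0000
    outer loop
      vertex 4.290 10.532 0.000
      vertex 1.177 8.652 9.604
      vertex 4.290 10.532 9.604
    endloop
  endfacet
  facet normal -0.9463 0.3234 0.0000
    outer loop
      vertex 1.177 8.652 0.000
      vertex 0.001 5.211 0.000
      vertex 0.001 5.211 9.604
    endloop
  endfacet
  facet normal -0.9463 0.3234 0.0000
    outer loop
      vertex 1.177 8.652 0.000
      vertex 0.001 5.211 9.604
      vertex 1.177 8.652 9.604
    endloop
  endfacet
  facet normal -0.9328 -0.3605 0.0000
    outer loop
      vertex 0.001 5.211 0.000
      vertex 1.312 1.819 0.000
      vertex 1.312 1.819 9.604
    endloop
  endfacet
  facet normal -0.9328 -0.3605 0.0000
    outer loop
      vertex 0.001 5.211 0.000
      vertex 1.312 1.819 9.604
      vertex 0.001 5.211 9.604
    endloop
  endfacet
  facet normal -0.4827 -0.8758 0.0000
    outer loop
      vertex 1.312 1.819 0.000
      vertex 4.496 0.064 0.000
      vertex 4.496 0.064 9.604
    endloop
  endfacet
  facet normal -0.4827 -0.8758 0.0000
    outer loop
      vertex 1.312 1.819 0.000
      vertex 4.496 0.064 9.604
      vertex 1.312 1.819 9.604
    endloop
  endfacet
  facet normal 0.1930 -0.9812 0.0000
    outer loop
      vertex 4.496 0.064 0.000
      vertex 8.064 0.766 0.000
      vertex 8.064 0.766 9.604
    endloop
  endfacet
  facet normal 0.1930 -0.9812 0.0000
    outer loop
      vertex 4.496 0.064 0.000
      vertex 8.064 0.766 9.604
      vertex 4.496 0.064 9.604
    endloop
  endfacet
  facet normal 0.7786 -0.6276 0.0000
    outer loop
      vertex 8.064 0.766 0.000
      vertex 10.346 3.597 0.000
      vertex 10.346 3.597 9.604
    endloop
  endfacet
  facet normal 0.7786 -0.6276 0.0000
    outer loop
      vertex 8.064 0.766 0.000
      vertex 10.346 3.597 9.604
      vertex 8.064 0.766 9.604
    endloop
  endfacet
  facet normal 0.9998 0.0195 0.0000
    outer loop
      vertex 10.346 3.597 0.000
      vertex 10.275 7.232 0.000
      vertex 10.275 7.232 9.604
    endloop
  endfacet
  facet normal 0.9998 0.0195 0.0000
    outer loop
      vertex 10.346 3.597 0.000
      vertex 10.275 7.232 9.604
      vertex 10.346 3.597 9.604
    endloop
  endfacet
endsolid part

The G0 Z moves step by Δz≈2.401 mm. Every layer's G1 loop is the same polygon, so the solid is a straight extrusion of it from z=0 to z≈9.6. Closing with flat bottom and top caps and triangulating gives 32 facets — a regular 9-sided prism (a cylinder approximated with 9 flat sides), circumscribed radius ≈ 5.32 mm, height ≈ 9.6 mm.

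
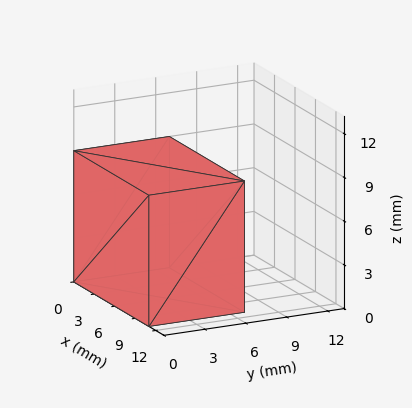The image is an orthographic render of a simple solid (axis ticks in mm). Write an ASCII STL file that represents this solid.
Reading the render: the shape is a rectangular box, roughly 11 × 7 mm footprint and 9 mm tall (dimensions read to the nearest mm from the axis ticks). For the STL, each face is triangulated and given an outward normal.

solid part
  facet normal 0.0000 0.0000 -1.0000
    outer loop
      vertex 11.00 7.00 0.00
      vertex 11.00 0.00 0.00
      vertex 0.00 0.00 0.00
    endloop
  endfacet
  facet normal 0.0000 0.0000 -1.0000
    outer loop
      vertex 0.00 7.00 0.00
      vertex 11.00 7.00 0.00
      vertex 0.00 0.00 0.00
    endloop
  endfacet
  facet normal 0.0000 0.0000 1.0000
    outer loop
      vertex 0.00 0.00 9.00
      vertex 11.00 0.00 9.00
      vertex 11.00 7.00 9.00
    endloop
  endfacet
  facet normal 0.0000 0.0000 1.0000
    outer loop
      vertex 0.00 0.00 9.00
      vertex 11.00 7.00 9.00
      vertex 0.00 7.00 9.00
    endloop
  endfacet
  facet normal 0.0000 -1.0000 0.0000
    outer loop
      vertex 0.00 0.00 0.00
      vertex 11.00 0.00 0.00
      vertex 11.00 0.00 9.00
    endloop
  endfacet
  facet normal 0.0000 -1.0000 0.0000
    outer loop
      vertex 0.00 0.00 0.00
      vertex 11.00 0.00 9.00
      vertex 0.00 0.00 9.00
    endloop
  endfacet
  facet normal 0.0000 1.0000 0.0000
    outer loop
      vertex 11.00 7.00 9.00
      vertex 11.00 7.00 0.00
      vertex 0.00 7.00 0.00
    endloop
  endfacet
  facet normal 0.0000 1.0000 0.0000
    outer loop
      vertex 0.00 7.00 9.00
      vertex 11.00 7.00 9.00
      vertex 0.00 7.00 0.00
    endloop
  endfacet
  facet normal -1.0000 0.0000 0.0000
    outer loop
      vertex 0.00 7.00 9.00
      vertex 0.00 7.00 0.00
      vertex 0.00 0.00 0.00
    endloop
  endfacet
  facet normal -1.0000 0.0000 0.0000
    outer loop
      vertex 0.00 0.00 9.00
      vertex 0.00 7.00 9.00
      vertex 0.00 0.00 0.00
    endloop
  endfacet
  facet normal 1.0000 0.0000 0.0000
    outer loop
      vertex 11.00 0.00 0.00
      vertex 11.00 7.00 0.00
      vertex 11.00 7.00 9.00
    endloop
  endfacet
  facet normal 1.0000 0.0000 0.0000
    outer loop
      vertex 11.00 0.00 0.00
      vertex 11.00 7.00 9.00
      vertex 11.00 0.00 9.00
    endloop
  endfacet
endsolid part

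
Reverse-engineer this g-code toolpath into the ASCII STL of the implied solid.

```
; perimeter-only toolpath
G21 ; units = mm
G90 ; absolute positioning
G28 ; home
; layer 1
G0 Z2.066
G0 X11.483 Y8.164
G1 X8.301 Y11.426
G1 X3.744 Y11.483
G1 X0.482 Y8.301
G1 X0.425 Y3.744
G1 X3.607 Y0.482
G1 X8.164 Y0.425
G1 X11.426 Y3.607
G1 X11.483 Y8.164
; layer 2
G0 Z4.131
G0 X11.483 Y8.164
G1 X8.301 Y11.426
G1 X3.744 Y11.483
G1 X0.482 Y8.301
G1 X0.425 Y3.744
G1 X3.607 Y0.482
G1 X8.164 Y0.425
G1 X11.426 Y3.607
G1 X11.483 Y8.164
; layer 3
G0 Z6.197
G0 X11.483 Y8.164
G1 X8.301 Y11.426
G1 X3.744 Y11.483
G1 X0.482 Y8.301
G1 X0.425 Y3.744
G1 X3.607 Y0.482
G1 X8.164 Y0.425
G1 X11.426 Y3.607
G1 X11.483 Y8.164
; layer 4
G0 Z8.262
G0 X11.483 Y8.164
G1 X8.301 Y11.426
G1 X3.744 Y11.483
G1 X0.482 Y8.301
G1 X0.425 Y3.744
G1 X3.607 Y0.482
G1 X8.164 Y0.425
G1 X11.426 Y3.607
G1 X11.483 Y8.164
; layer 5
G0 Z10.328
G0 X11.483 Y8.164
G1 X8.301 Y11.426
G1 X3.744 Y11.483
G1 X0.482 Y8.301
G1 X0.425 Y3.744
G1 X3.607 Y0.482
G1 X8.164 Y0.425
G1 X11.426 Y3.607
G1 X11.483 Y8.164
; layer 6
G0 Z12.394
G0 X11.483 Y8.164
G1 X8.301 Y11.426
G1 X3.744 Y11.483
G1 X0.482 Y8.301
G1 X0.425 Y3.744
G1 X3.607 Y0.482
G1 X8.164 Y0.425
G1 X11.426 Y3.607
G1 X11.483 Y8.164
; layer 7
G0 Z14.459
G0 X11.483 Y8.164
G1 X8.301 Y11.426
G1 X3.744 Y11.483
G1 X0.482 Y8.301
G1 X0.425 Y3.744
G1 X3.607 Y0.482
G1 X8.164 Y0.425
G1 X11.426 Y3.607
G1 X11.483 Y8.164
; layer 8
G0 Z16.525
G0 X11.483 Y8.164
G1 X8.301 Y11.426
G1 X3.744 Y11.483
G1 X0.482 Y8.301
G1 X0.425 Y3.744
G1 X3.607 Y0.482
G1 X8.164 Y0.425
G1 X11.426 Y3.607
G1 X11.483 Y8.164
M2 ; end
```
solid part
  facet normal 0.0000 0.0000 -1.0000
    outer loop
      vertex 3.744 11.483 0.000
      vertex 8.301 11.426 0.000
      vertex 11.483 8.164 0.000
    endloop
  endfacet
  facet normal 0.0000 0.0000 -1.0000
    outer loop
      vertex 0.482 8.301 0.000
      vertex 3.744 11.483 0.000
      vertex 11.483 8.164 0.000
    endloop
  endfacet
  facet normal 0.0000 0.0000 -1.0000
    outer loop
      vertex 0.425 3.744 0.000
      vertex 0.482 8.301 0.000
      vertex 11.483 8.164 0.000
    endloop
  endfacet
  facet normal 0.0000 0.0000 -1.0000
    outer loop
      vertex 3.607 0.482 0.000
      vertex 0.425 3.744 0.000
      vertex 11.483 8.164 0.000
    endloop
  endfacet
  facet normal 0.0000 0.0000 -1.0000
    outer loop
      vertex 8.164 0.425 0.000
      vertex 3.607 0.482 0.000
      vertex 11.483 8.164 0.000
    endloop
  endfacet
  facet normal 0.0000 0.0000 -1.0000
    outer loop
      vertex 11.426 3.607 0.000
      vertex 8.164 0.425 0.000
      vertex 11.483 8.164 0.000
    endloop
  endfacet
  facet normal 0.0000 0.0000 1.0000
    outer loop
      vertex 11.483 8.164 16.525
      vertex 8.301 11.426 16.525
      vertex 3.744 11.483 16.525
    endloop
  endfacet
  facet normal 0.0000 0.0000 1.0000
    outer loop
      vertex 11.483 8.164 16.525
      vertex 3.744 11.483 16.525
      vertex 0.482 8.301 16.525
    endloop
  endfacet
  facet normal 0.0000 0.0000 1.0000
    outer loop
      vertex 11.483 8.164 16.525
      vertex 0.482 8.301 16.525
      vertex 0.425 3.744 16.525
    endloop
  endfacet
  facet normal 0.0000 0.0000 1.0000
    outer loop
      vertex 11.483 8.164 16.525
      vertex 0.425 3.744 16.525
      vertex 3.607 0.482 16.525
    endloop
  endfacet
  facet normal 0.0000 0.0000 1.0000
    outer loop
      vertex 11.483 8.164 16.525
      vertex 3.607 0.482 16.525
      vertex 8.164 0.425 16.525
    endloop
  endfacet
  facet normal 0.0000 0.0000 1.0000
    outer loop
      vertex 11.483 8.164 16.525
      vertex 8.164 0.425 16.525
      vertex 11.426 3.607 16.525
    endloop
  endfacet
  facet normal 0.7158 0.6983 0.0000
    outer loop
      vertex 11.483 8.164 0.000
      vertex 8.301 11.426 0.000
      vertex 8.301 11.426 16.525
    endloop
  endfacet
  facet normal 0.7158 0.6983 0.0000
    outer loop
      vertex 11.483 8.164 0.000
      vertex 8.301 11.426 16.525
      vertex 11.483 8.164 16.525
    endloop
  endfacet
  facet normal 0.0125 0.9999 0.0000
    outer loop
      vertex 8.301 11.426 0.000
      vertex 3.744 11.483 0.000
      vertex 3.744 11.483 16.525
    endloop
  endfacet
  facet normal 0.0125 0.9999 0.0000
    outer loop
      vertex 8.301 11.426 0.000
      vertex 3.744 11.483 16.525
      vertex 8.301 11.426 16.525
    endloop
  endfacet
  facet normal -0.6983 0.7158 0.0000
    outer loop
      vertex 3.744 11.483 0.000
      vertex 0.482 8.301 0.000
      vertex 0.482 8.301 16.525
    endloop
  endfacet
  facet normal -0.6983 0.7158 0.0000
    outer loop
      vertex 3.744 11.483 0.000
      vertex 0.482 8.301 16.525
      vertex 3.744 11.483 16.525
    endloop
  endfacet
  facet normal -0.9999 0.0125 0.0000
    outer loop
      vertex 0.482 8.301 0.000
      vertex 0.425 3.744 0.000
      vertex 0.425 3.744 16.525
    endloop
  endfacet
  facet normal -0.9999 0.0125 0.0000
    outer loop
      vertex 0.482 8.301 0.000
      vertex 0.425 3.744 16.525
      vertex 0.482 8.301 16.525
    endloop
  endfacet
  facet normal -0.7158 -0.6983 0.0000
    outer loop
      vertex 0.425 3.744 0.000
      vertex 3.607 0.482 0.000
      vertex 3.607 0.482 16.525
    endloop
  endfacet
  facet normal -0.7158 -0.6983 0.0000
    outer loop
      vertex 0.425 3.744 0.000
      vertex 3.607 0.482 16.525
      vertex 0.425 3.744 16.525
    endloop
  endfacet
  facet normal -0.0125 -0.9999 0.0000
    outer loop
      vertex 3.607 0.482 0.000
      vertex 8.164 0.425 0.000
      vertex 8.164 0.425 16.525
    endloop
  endfacet
  facet normal -0.0125 -0.9999 0.0000
    outer loop
      vertex 3.607 0.482 0.000
      vertex 8.164 0.425 16.525
      vertex 3.607 0.482 16.525
    endloop
  endfacet
  facet normal 0.6983 -0.7158 0.0000
    outer loop
      vertex 8.164 0.425 0.000
      vertex 11.426 3.607 0.000
      vertex 11.426 3.607 16.525
    endloop
  endfacet
  facet normal 0.6983 -0.7158 0.0000
    outer loop
      vertex 8.164 0.425 0.000
      vertex 11.426 3.607 16.525
      vertex 8.164 0.425 16.525
    endloop
  endfacet
  facet normal 0.9999 -0.0125 0.0000
    outer loop
      vertex 11.426 3.607 0.000
      vertex 11.483 8.164 0.000
      vertex 11.483 8.164 16.525
    endloop
  endfacet
  facet normal 0.9999 -0.0125 0.0000
    outer loop
      vertex 11.426 3.607 0.000
      vertex 11.483 8.164 16.525
      vertex 11.426 3.607 16.525
    endloop
  endfacet
endsolid part

The G0 Z moves step by Δz≈2.066 mm. Every layer's G1 loop is the same polygon, so the solid is a straight extrusion of it from z=0 to z≈16.5. Closing with flat bottom and top caps and triangulating gives 28 facets — a regular 8-sided prism (a cylinder approximated with 8 flat sides), circumscribed radius ≈ 5.95 mm, height ≈ 16.5 mm.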